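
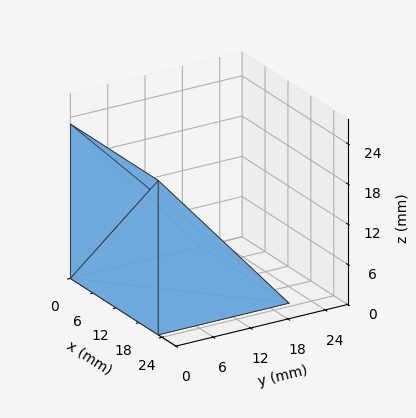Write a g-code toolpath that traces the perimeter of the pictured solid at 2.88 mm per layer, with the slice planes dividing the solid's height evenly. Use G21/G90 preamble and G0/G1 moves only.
Reading the render: the shape is a wedge (ramp): 23 × 21 mm base, rising to 23 mm along the y=0 edge and sloping linearly to z=0 at y=21 (dimensions read to the nearest mm from the axis ticks). For the g-code, the solid's height is divided into equal slices at the stated Δz and each level perimeter traced with G1 moves after a G0 lift.

; perimeter-only toolpath
G21 ; units = mm
G90 ; absolute positioning
G28 ; home
; layer 1
G0 Z2.88
G0 X0.00 Y0.00
G1 X23.00 Y0.00
G1 X23.00 Y18.38
G1 X0.00 Y18.38
G1 X0.00 Y0.00
; layer 2
G0 Z5.75
G0 X0.00 Y0.00
G1 X23.00 Y0.00
G1 X23.00 Y15.75
G1 X0.00 Y15.75
G1 X0.00 Y0.00
; layer 3
G0 Z8.62
G0 X0.00 Y0.00
G1 X23.00 Y0.00
G1 X23.00 Y13.12
G1 X0.00 Y13.12
G1 X0.00 Y0.00
; layer 4
G0 Z11.50
G0 X0.00 Y0.00
G1 X23.00 Y0.00
G1 X23.00 Y10.50
G1 X0.00 Y10.50
G1 X0.00 Y0.00
; layer 5
G0 Z14.38
G0 X0.00 Y0.00
G1 X23.00 Y0.00
G1 X23.00 Y7.88
G1 X0.00 Y7.88
G1 X0.00 Y0.00
; layer 6
G0 Z17.25
G0 X0.00 Y0.00
G1 X23.00 Y0.00
G1 X23.00 Y5.25
G1 X0.00 Y5.25
G1 X0.00 Y0.00
; layer 7
G0 Z20.12
G0 X0.00 Y0.00
G1 X23.00 Y0.00
G1 X23.00 Y2.62
G1 X0.00 Y2.62
G1 X0.00 Y0.00
M2 ; end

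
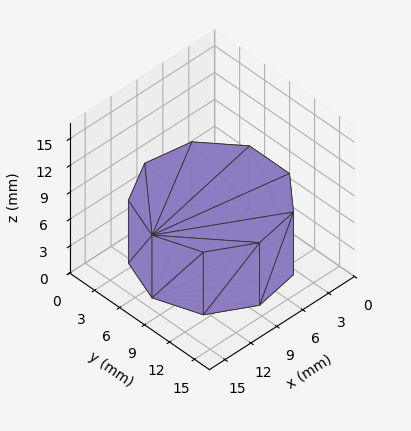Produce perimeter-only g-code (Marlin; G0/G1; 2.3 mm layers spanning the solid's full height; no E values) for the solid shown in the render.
Reading the render: the shape is a regular 9-sided prism (a cylinder approximated with 9 flat sides), circumscribed radius ≈ 7 mm, height ≈ 7 mm (dimensions read to the nearest mm from the axis ticks). For the g-code, the solid's height is divided into equal slices at the stated Δz and each level perimeter traced with G1 moves after a G0 lift.

; perimeter-only toolpath
G21 ; units = mm
G90 ; absolute positioning
G28 ; home
; layer 1
G0 Z2.3
G0 X14.0 Y7.0
G1 X12.4 Y11.5
G1 X8.2 Y13.9
G1 X3.5 Y13.1
G1 X0.4 Y9.4
G1 X0.4 Y4.6
G1 X3.5 Y0.9
G1 X8.2 Y0.1
G1 X12.4 Y2.5
G1 X14.0 Y7.0
; layer 2
G0 Z4.7
G0 X14.0 Y7.0
G1 X12.4 Y11.5
G1 X8.2 Y13.9
G1 X3.5 Y13.1
G1 X0.4 Y9.4
G1 X0.4 Y4.6
G1 X3.5 Y0.9
G1 X8.2 Y0.1
G1 X12.4 Y2.5
G1 X14.0 Y7.0
; layer 3
G0 Z7.0
G0 X14.0 Y7.0
G1 X12.4 Y11.5
G1 X8.2 Y13.9
G1 X3.5 Y13.1
G1 X0.4 Y9.4
G1 X0.4 Y4.6
G1 X3.5 Y0.9
G1 X8.2 Y0.1
G1 X12.4 Y2.5
G1 X14.0 Y7.0
M2 ; end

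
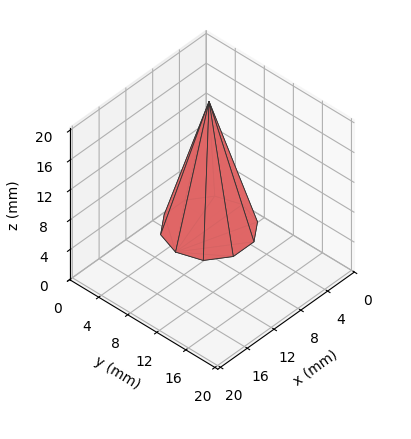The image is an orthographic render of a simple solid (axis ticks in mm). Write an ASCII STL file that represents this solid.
Reading the render: the shape is a regular 10-sided pyramid, base circumscribed radius ≈ 5 mm, apex at z ≈ 17 mm (dimensions read to the nearest mm from the axis ticks). For the STL, each face is triangulated and given an outward normal.

solid part
  facet normal 0.0000 0.0000 -1.0000
    outer loop
      vertex 6.545 9.755 0.000
      vertex 9.045 7.939 0.000
      vertex 10.000 5.000 0.000
    endloop
  endfacet
  facet normal 0.0000 0.0000 -1.0000
    outer loop
      vertex 3.455 9.755 0.000
      vertex 6.545 9.755 0.000
      vertex 10.000 5.000 0.000
    endloop
  endfacet
  facet normal 0.0000 0.0000 -1.0000
    outer loop
      vertex 0.955 7.939 0.000
      vertex 3.455 9.755 0.000
      vertex 10.000 5.000 0.000
    endloop
  endfacet
  facet normal 0.0000 0.0000 -1.0000
    outer loop
      vertex 0.000 5.000 0.000
      vertex 0.955 7.939 0.000
      vertex 10.000 5.000 0.000
    endloop
  endfacet
  facet normal 0.0000 0.0000 -1.0000
    outer loop
      vertex 0.955 2.061 0.000
      vertex 0.000 5.000 0.000
      vertex 10.000 5.000 0.000
    endloop
  endfacet
  facet normal 0.0000 0.0000 -1.0000
    outer loop
      vertex 3.455 0.245 0.000
      vertex 0.955 2.061 0.000
      vertex 10.000 5.000 0.000
    endloop
  endfacet
  facet normal 0.0000 0.0000 -1.0000
    outer loop
      vertex 6.545 0.245 0.000
      vertex 3.455 0.245 0.000
      vertex 10.000 5.000 0.000
    endloop
  endfacet
  facet normal 0.0000 0.0000 -1.0000
    outer loop
      vertex 9.045 2.061 0.000
      vertex 6.545 0.245 0.000
      vertex 10.000 5.000 0.000
    endloop
  endfacet
  facet normal 0.9159 0.2976 0.2694
    outer loop
      vertex 10.000 5.000 0.000
      vertex 9.045 7.939 0.000
      vertex 5.000 5.000 17.000
    endloop
  endfacet
  facet normal 0.5660 0.7792 0.2694
    outer loop
      vertex 9.045 7.939 0.000
      vertex 6.545 9.755 0.000
      vertex 5.000 5.000 17.000
    endloop
  endfacet
  facet normal 0.0000 0.9630 0.2694
    outer loop
      vertex 6.545 9.755 0.000
      vertex 3.455 9.755 0.000
      vertex 5.000 5.000 17.000
    endloop
  endfacet
  facet normal -0.5660 0.7792 0.2694
    outer loop
      vertex 3.455 9.755 0.000
      vertex 0.955 7.939 0.000
      vertex 5.000 5.000 17.000
    endloop
  endfacet
  facet normal -0.9159 0.2976 0.2694
    outer loop
      vertex 0.955 7.939 0.000
      vertex 0.000 5.000 0.000
      vertex 5.000 5.000 17.000
    endloop
  endfacet
  facet normal -0.9159 -0.2976 0.2694
    outer loop
      vertex 0.000 5.000 0.000
      vertex 0.955 2.061 0.000
      vertex 5.000 5.000 17.000
    endloop
  endfacet
  facet normal -0.5660 -0.7792 0.2694
    outer loop
      vertex 0.955 2.061 0.000
      vertex 3.455 0.245 0.000
      vertex 5.000 5.000 17.000
    endloop
  endfacet
  facet normal 0.0000 -0.9630 0.2694
    outer loop
      vertex 3.455 0.245 0.000
      vertex 6.545 0.245 0.000
      vertex 5.000 5.000 17.000
    endloop
  endfacet
  facet normal 0.5660 -0.7792 0.2694
    outer loop
      vertex 6.545 0.245 0.000
      vertex 9.045 2.061 0.000
      vertex 5.000 5.000 17.000
    endloop
  endfacet
  facet normal 0.9159 -0.2976 0.2694
    outer loop
      vertex 9.045 2.061 0.000
      vertex 10.000 5.000 0.000
      vertex 5.000 5.000 17.000
    endloop
  endfacet
endsolid part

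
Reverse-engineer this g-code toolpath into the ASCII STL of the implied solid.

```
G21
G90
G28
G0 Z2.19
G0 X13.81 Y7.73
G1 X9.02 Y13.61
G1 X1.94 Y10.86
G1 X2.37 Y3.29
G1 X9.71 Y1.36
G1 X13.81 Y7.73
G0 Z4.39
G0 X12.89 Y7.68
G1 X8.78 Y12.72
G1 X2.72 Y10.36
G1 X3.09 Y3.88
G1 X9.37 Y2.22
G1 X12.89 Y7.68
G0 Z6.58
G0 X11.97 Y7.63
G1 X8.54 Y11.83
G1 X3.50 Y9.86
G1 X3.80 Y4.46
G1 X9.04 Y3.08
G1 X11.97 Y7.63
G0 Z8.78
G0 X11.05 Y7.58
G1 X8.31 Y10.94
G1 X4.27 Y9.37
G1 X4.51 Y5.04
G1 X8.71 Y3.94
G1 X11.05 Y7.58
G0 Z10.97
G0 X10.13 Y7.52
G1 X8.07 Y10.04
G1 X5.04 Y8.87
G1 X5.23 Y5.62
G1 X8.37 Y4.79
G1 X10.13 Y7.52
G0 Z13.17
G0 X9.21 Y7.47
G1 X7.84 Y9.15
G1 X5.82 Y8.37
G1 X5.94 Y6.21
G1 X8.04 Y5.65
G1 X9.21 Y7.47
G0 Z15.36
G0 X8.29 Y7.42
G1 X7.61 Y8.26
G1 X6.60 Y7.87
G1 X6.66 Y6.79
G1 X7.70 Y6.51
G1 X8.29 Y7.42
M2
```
solid part
  facet normal 0.0000 0.0000 -1.0000
    outer loop
      vertex 1.17 11.36 0.00
      vertex 9.25 14.50 0.00
      vertex 14.73 7.78 0.00
    endloop
  endfacet
  facet normal 0.0000 0.0000 -1.0000
    outer loop
      vertex 1.66 2.71 0.00
      vertex 1.17 11.36 0.00
      vertex 14.73 7.78 0.00
    endloop
  endfacet
  facet normal 0.0000 0.0000 -1.0000
    outer loop
      vertex 10.04 0.50 0.00
      vertex 1.66 2.71 0.00
      vertex 14.73 7.78 0.00
    endloop
  endfacet
  facet normal 0.7338 0.5984 0.3215
    outer loop
      vertex 14.73 7.78 0.00
      vertex 9.25 14.50 0.00
      vertex 7.37 7.37 17.56
    endloop
  endfacet
  facet normal -0.3430 0.8826 0.3216
    outer loop
      vertex 9.25 14.50 0.00
      vertex 1.17 11.36 0.00
      vertex 7.37 7.37 17.56
    endloop
  endfacet
  facet normal -0.9454 -0.0536 0.3216
    outer loop
      vertex 1.17 11.36 0.00
      vertex 1.66 2.71 0.00
      vertex 7.37 7.37 17.56
    endloop
  endfacet
  facet normal -0.2415 -0.9156 0.3215
    outer loop
      vertex 1.66 2.71 0.00
      vertex 10.04 0.50 0.00
      vertex 7.37 7.37 17.56
    endloop
  endfacet
  facet normal 0.7960 -0.5128 0.3216
    outer loop
      vertex 10.04 0.50 0.00
      vertex 14.73 7.78 0.00
      vertex 7.37 7.37 17.56
    endloop
  endfacet
endsolid part

The G0 Z moves step by Δz≈2.19 mm. The G1 loops shrink linearly with z, so the solid tapers from its base footprint up to z≈17.6. Closing with a flat bottom cap and the tapered top and triangulating gives 8 facets — a regular 5-sided pyramid, base circumscribed radius ≈ 7.37 mm, apex at z ≈ 17.6 mm.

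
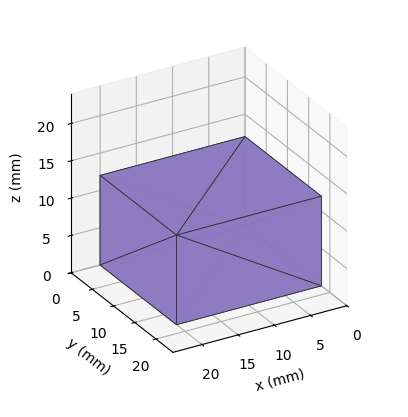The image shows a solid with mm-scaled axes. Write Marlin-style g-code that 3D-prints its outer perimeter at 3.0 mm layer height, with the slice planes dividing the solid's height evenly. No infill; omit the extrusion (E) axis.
Reading the render: the shape is a rectangular box, roughly 20 × 18 mm footprint and 12 mm tall (dimensions read to the nearest mm from the axis ticks). For the g-code, the solid's height is divided into equal slices at the stated Δz and each level perimeter traced with G1 moves after a G0 lift.

; perimeter-only toolpath
G21 ; units = mm
G90 ; absolute positioning
G28 ; home
; layer 1
G0 Z3.0
G0 X0.0 Y0.0
G1 X20.0 Y0.0
G1 X20.0 Y18.0
G1 X0.0 Y18.0
G1 X0.0 Y0.0
; layer 2
G0 Z6.0
G0 X0.0 Y0.0
G1 X20.0 Y0.0
G1 X20.0 Y18.0
G1 X0.0 Y18.0
G1 X0.0 Y0.0
; layer 3
G0 Z9.0
G0 X0.0 Y0.0
G1 X20.0 Y0.0
G1 X20.0 Y18.0
G1 X0.0 Y18.0
G1 X0.0 Y0.0
; layer 4
G0 Z12.0
G0 X0.0 Y0.0
G1 X20.0 Y0.0
G1 X20.0 Y18.0
G1 X0.0 Y18.0
G1 X0.0 Y0.0
M2 ; end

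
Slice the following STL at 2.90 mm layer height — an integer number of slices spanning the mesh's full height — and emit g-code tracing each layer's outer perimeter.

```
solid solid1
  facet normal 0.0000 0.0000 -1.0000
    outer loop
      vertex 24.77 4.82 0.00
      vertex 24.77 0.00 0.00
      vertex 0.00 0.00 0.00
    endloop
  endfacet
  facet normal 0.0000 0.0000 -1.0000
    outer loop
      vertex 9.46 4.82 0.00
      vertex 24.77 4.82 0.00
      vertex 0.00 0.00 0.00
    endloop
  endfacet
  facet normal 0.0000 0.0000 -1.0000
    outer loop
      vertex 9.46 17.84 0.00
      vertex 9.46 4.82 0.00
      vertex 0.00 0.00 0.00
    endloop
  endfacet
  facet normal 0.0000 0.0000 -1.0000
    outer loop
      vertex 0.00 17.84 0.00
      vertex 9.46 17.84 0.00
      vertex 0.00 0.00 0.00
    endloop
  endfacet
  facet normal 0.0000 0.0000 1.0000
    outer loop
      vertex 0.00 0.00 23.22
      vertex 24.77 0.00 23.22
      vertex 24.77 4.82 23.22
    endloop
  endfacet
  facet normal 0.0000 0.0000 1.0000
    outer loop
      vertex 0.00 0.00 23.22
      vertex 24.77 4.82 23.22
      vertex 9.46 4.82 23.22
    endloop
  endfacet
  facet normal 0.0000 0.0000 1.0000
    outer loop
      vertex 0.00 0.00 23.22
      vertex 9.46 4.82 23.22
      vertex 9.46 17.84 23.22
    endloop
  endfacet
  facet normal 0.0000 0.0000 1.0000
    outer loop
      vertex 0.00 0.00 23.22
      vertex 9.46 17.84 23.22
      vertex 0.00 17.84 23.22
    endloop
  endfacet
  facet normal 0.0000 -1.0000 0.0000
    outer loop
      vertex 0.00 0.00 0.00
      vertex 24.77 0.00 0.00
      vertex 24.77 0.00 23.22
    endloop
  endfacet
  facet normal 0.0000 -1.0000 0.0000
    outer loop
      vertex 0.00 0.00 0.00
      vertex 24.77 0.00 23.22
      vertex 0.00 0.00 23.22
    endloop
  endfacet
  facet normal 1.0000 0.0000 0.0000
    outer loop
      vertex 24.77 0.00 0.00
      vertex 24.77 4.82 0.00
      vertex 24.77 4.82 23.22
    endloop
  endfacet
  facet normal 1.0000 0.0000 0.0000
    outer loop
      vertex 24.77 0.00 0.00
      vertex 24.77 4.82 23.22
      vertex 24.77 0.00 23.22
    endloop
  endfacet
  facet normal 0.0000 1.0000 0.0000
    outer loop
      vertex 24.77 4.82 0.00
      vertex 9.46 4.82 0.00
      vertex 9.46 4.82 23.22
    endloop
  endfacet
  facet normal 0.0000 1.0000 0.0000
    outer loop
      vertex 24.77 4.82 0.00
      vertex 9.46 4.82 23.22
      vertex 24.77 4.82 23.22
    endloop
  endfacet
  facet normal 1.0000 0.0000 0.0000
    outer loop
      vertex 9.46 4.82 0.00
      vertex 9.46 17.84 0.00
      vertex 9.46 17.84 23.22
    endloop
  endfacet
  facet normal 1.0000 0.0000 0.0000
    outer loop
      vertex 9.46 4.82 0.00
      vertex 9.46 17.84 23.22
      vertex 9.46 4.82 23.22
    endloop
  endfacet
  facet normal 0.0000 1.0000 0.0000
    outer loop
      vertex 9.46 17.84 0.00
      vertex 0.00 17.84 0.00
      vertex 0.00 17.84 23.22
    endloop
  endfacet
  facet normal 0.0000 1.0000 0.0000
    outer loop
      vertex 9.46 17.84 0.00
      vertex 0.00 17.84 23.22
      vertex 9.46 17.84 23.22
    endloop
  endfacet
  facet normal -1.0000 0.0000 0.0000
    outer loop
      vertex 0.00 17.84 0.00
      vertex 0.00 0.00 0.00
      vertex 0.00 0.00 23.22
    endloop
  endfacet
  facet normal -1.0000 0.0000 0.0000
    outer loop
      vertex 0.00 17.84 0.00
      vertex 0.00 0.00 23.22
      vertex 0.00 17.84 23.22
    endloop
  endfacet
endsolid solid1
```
; perimeter-only toolpath
G21 ; units = mm
G90 ; absolute positioning
G28 ; home
; layer 1
G0 Z2.90
G0 X0.00 Y0.00
G1 X24.77 Y0.00
G1 X24.77 Y4.82
G1 X9.46 Y4.82
G1 X9.46 Y17.84
G1 X0.00 Y17.84
G1 X0.00 Y0.00
; layer 2
G0 Z5.80
G0 X0.00 Y0.00
G1 X24.77 Y0.00
G1 X24.77 Y4.82
G1 X9.46 Y4.82
G1 X9.46 Y17.84
G1 X0.00 Y17.84
G1 X0.00 Y0.00
; layer 3
G0 Z8.71
G0 X0.00 Y0.00
G1 X24.77 Y0.00
G1 X24.77 Y4.82
G1 X9.46 Y4.82
G1 X9.46 Y17.84
G1 X0.00 Y17.84
G1 X0.00 Y0.00
; layer 4
G0 Z11.61
G0 X0.00 Y0.00
G1 X24.77 Y0.00
G1 X24.77 Y4.82
G1 X9.46 Y4.82
G1 X9.46 Y17.84
G1 X0.00 Y17.84
G1 X0.00 Y0.00
; layer 5
G0 Z14.51
G0 X0.00 Y0.00
G1 X24.77 Y0.00
G1 X24.77 Y4.82
G1 X9.46 Y4.82
G1 X9.46 Y17.84
G1 X0.00 Y17.84
G1 X0.00 Y0.00
; layer 6
G0 Z17.41
G0 X0.00 Y0.00
G1 X24.77 Y0.00
G1 X24.77 Y4.82
G1 X9.46 Y4.82
G1 X9.46 Y17.84
G1 X0.00 Y17.84
G1 X0.00 Y0.00
; layer 7
G0 Z20.32
G0 X0.00 Y0.00
G1 X24.77 Y0.00
G1 X24.77 Y4.82
G1 X9.46 Y4.82
G1 X9.46 Y17.84
G1 X0.00 Y17.84
G1 X0.00 Y0.00
; layer 8
G0 Z23.22
G0 X0.00 Y0.00
G1 X24.77 Y0.00
G1 X24.77 Y4.82
G1 X9.46 Y4.82
G1 X9.46 Y17.84
G1 X0.00 Y17.84
G1 X0.00 Y0.00
M2 ; end

The solid is an L-shaped prism: outer 24.8 × 17.8 mm, arm thicknesses ≈ 4.82 mm (horizontal) and 9.46 mm (vertical), extruded 23.2 mm in z. Slicing at Δz = 2.90 mm — 8 equal slices spanning the solid's height, so layer i sits at z = i·h/8 — gives 8 non-empty perimeters. Each is a 6-segment closed polygon; G0 lifts to the layer z and rapids to the start vertex, then G1 traces the edges.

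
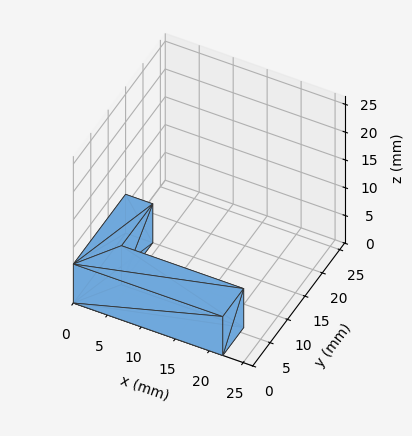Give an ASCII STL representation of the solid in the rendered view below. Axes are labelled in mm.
Reading the render: the shape is an L-shaped prism: outer 22 × 15 mm, arm thicknesses ≈ 6 mm (horizontal) and 4 mm (vertical), extruded 7 mm in z (dimensions read to the nearest mm from the axis ticks). For the STL, each face is triangulated and given an outward normal.

solid part
  facet normal 0.0000 0.0000 -1.0000
    outer loop
      vertex 22.0 6.0 0.0
      vertex 22.0 0.0 0.0
      vertex 0.0 0.0 0.0
    endloop
  endfacet
  facet normal 0.0000 0.0000 -1.0000
    outer loop
      vertex 4.0 6.0 0.0
      vertex 22.0 6.0 0.0
      vertex 0.0 0.0 0.0
    endloop
  endfacet
  facet normal 0.0000 0.0000 -1.0000
    outer loop
      vertex 4.0 15.0 0.0
      vertex 4.0 6.0 0.0
      vertex 0.0 0.0 0.0
    endloop
  endfacet
  facet normal 0.0000 0.0000 -1.0000
    outer loop
      vertex 0.0 15.0 0.0
      vertex 4.0 15.0 0.0
      vertex 0.0 0.0 0.0
    endloop
  endfacet
  facet normal 0.0000 0.0000 1.0000
    outer loop
      vertex 0.0 0.0 7.0
      vertex 22.0 0.0 7.0
      vertex 22.0 6.0 7.0
    endloop
  endfacet
  facet normal 0.0000 0.0000 1.0000
    outer loop
      vertex 0.0 0.0 7.0
      vertex 22.0 6.0 7.0
      vertex 4.0 6.0 7.0
    endloop
  endfacet
  facet normal 0.0000 0.0000 1.0000
    outer loop
      vertex 0.0 0.0 7.0
      vertex 4.0 6.0 7.0
      vertex 4.0 15.0 7.0
    endloop
  endfacet
  facet normal 0.0000 0.0000 1.0000
    outer loop
      vertex 0.0 0.0 7.0
      vertex 4.0 15.0 7.0
      vertex 0.0 15.0 7.0
    endloop
  endfacet
  facet normal 0.0000 -1.0000 0.0000
    outer loop
      vertex 0.0 0.0 0.0
      vertex 22.0 0.0 0.0
      vertex 22.0 0.0 7.0
    endloop
  endfacet
  facet normal 0.0000 -1.0000 0.0000
    outer loop
      vertex 0.0 0.0 0.0
      vertex 22.0 0.0 7.0
      vertex 0.0 0.0 7.0
    endloop
  endfacet
  facet normal 1.0000 0.0000 0.0000
    outer loop
      vertex 22.0 0.0 0.0
      vertex 22.0 6.0 0.0
      vertex 22.0 6.0 7.0
    endloop
  endfacet
  facet normal 1.0000 0.0000 0.0000
    outer loop
      vertex 22.0 0.0 0.0
      vertex 22.0 6.0 7.0
      vertex 22.0 0.0 7.0
    endloop
  endfacet
  facet normal 0.0000 1.0000 0.0000
    outer loop
      vertex 22.0 6.0 0.0
      vertex 4.0 6.0 0.0
      vertex 4.0 6.0 7.0
    endloop
  endfacet
  facet normal 0.0000 1.0000 0.0000
    outer loop
      vertex 22.0 6.0 0.0
      vertex 4.0 6.0 7.0
      vertex 22.0 6.0 7.0
    endloop
  endfacet
  facet normal 1.0000 0.0000 0.0000
    outer loop
      vertex 4.0 6.0 0.0
      vertex 4.0 15.0 0.0
      vertex 4.0 15.0 7.0
    endloop
  endfacet
  facet normal 1.0000 0.0000 0.0000
    outer loop
      vertex 4.0 6.0 0.0
      vertex 4.0 15.0 7.0
      vertex 4.0 6.0 7.0
    endloop
  endfacet
  facet normal 0.0000 1.0000 0.0000
    outer loop
      vertex 4.0 15.0 0.0
      vertex 0.0 15.0 0.0
      vertex 0.0 15.0 7.0
    endloop
  endfacet
  facet normal 0.0000 1.0000 0.0000
    outer loop
      vertex 4.0 15.0 0.0
      vertex 0.0 15.0 7.0
      vertex 4.0 15.0 7.0
    endloop
  endfacet
  facet normal -1.0000 0.0000 0.0000
    outer loop
      vertex 0.0 15.0 0.0
      vertex 0.0 0.0 0.0
      vertex 0.0 0.0 7.0
    endloop
  endfacet
  facet normal -1.0000 0.0000 0.0000
    outer loop
      vertex 0.0 15.0 0.0
      vertex 0.0 0.0 7.0
      vertex 0.0 15.0 7.0
    endloop
  endfacet
endsolid part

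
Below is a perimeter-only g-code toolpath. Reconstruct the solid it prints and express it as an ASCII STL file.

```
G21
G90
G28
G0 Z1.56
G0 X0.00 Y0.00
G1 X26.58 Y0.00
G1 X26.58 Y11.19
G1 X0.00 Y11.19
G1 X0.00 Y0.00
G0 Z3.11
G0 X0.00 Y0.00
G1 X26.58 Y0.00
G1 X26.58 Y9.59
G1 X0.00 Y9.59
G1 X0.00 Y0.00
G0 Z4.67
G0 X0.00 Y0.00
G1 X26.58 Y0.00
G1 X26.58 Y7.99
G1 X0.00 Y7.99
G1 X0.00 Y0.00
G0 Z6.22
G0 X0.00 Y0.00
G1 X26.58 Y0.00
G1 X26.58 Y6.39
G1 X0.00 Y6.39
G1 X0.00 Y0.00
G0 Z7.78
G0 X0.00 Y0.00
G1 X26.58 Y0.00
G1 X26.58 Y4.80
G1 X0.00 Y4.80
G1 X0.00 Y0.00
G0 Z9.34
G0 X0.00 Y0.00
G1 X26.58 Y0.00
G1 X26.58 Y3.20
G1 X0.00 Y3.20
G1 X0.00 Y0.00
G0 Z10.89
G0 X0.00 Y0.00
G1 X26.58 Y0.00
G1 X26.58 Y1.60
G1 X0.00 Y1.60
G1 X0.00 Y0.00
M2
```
solid part
  facet normal 0.0000 0.0000 -1.0000
    outer loop
      vertex 26.58 12.79 0.00
      vertex 26.58 0.00 0.00
      vertex 0.00 0.00 0.00
    endloop
  endfacet
  facet normal 0.0000 0.0000 -1.0000
    outer loop
      vertex 0.00 12.79 0.00
      vertex 26.58 12.79 0.00
      vertex 0.00 0.00 0.00
    endloop
  endfacet
  facet normal 0.0000 -1.0000 0.0000
    outer loop
      vertex 0.00 0.00 0.00
      vertex 26.58 0.00 0.00
      vertex 26.58 0.00 12.45
    endloop
  endfacet
  facet normal 0.0000 -1.0000 0.0000
    outer loop
      vertex 0.00 0.00 0.00
      vertex 26.58 0.00 12.45
      vertex 0.00 0.00 12.45
    endloop
  endfacet
  facet normal 0.0000 0.6975 0.7166
    outer loop
      vertex 0.00 0.00 12.45
      vertex 26.58 0.00 12.45
      vertex 26.58 12.79 0.00
    endloop
  endfacet
  facet normal 0.0000 0.6975 0.7166
    outer loop
      vertex 0.00 0.00 12.45
      vertex 26.58 12.79 0.00
      vertex 0.00 12.79 0.00
    endloop
  endfacet
  facet normal -1.0000 0.0000 0.0000
    outer loop
      vertex 0.00 0.00 12.45
      vertex 0.00 12.79 0.00
      vertex 0.00 0.00 0.00
    endloop
  endfacet
  facet normal 1.0000 0.0000 0.0000
    outer loop
      vertex 26.58 0.00 0.00
      vertex 26.58 12.79 0.00
      vertex 26.58 0.00 12.45
    endloop
  endfacet
endsolid part

The G0 Z moves step by Δz≈1.56 mm. The G1 loops shrink linearly with z, so the solid tapers from its base footprint up to z≈12.4. Closing with a flat bottom cap and the tapered top and triangulating gives 8 facets — a wedge (ramp): 26.6 × 12.8 mm base, rising to 12.4 mm along the y=0 edge and sloping linearly to z=0 at y=12.8.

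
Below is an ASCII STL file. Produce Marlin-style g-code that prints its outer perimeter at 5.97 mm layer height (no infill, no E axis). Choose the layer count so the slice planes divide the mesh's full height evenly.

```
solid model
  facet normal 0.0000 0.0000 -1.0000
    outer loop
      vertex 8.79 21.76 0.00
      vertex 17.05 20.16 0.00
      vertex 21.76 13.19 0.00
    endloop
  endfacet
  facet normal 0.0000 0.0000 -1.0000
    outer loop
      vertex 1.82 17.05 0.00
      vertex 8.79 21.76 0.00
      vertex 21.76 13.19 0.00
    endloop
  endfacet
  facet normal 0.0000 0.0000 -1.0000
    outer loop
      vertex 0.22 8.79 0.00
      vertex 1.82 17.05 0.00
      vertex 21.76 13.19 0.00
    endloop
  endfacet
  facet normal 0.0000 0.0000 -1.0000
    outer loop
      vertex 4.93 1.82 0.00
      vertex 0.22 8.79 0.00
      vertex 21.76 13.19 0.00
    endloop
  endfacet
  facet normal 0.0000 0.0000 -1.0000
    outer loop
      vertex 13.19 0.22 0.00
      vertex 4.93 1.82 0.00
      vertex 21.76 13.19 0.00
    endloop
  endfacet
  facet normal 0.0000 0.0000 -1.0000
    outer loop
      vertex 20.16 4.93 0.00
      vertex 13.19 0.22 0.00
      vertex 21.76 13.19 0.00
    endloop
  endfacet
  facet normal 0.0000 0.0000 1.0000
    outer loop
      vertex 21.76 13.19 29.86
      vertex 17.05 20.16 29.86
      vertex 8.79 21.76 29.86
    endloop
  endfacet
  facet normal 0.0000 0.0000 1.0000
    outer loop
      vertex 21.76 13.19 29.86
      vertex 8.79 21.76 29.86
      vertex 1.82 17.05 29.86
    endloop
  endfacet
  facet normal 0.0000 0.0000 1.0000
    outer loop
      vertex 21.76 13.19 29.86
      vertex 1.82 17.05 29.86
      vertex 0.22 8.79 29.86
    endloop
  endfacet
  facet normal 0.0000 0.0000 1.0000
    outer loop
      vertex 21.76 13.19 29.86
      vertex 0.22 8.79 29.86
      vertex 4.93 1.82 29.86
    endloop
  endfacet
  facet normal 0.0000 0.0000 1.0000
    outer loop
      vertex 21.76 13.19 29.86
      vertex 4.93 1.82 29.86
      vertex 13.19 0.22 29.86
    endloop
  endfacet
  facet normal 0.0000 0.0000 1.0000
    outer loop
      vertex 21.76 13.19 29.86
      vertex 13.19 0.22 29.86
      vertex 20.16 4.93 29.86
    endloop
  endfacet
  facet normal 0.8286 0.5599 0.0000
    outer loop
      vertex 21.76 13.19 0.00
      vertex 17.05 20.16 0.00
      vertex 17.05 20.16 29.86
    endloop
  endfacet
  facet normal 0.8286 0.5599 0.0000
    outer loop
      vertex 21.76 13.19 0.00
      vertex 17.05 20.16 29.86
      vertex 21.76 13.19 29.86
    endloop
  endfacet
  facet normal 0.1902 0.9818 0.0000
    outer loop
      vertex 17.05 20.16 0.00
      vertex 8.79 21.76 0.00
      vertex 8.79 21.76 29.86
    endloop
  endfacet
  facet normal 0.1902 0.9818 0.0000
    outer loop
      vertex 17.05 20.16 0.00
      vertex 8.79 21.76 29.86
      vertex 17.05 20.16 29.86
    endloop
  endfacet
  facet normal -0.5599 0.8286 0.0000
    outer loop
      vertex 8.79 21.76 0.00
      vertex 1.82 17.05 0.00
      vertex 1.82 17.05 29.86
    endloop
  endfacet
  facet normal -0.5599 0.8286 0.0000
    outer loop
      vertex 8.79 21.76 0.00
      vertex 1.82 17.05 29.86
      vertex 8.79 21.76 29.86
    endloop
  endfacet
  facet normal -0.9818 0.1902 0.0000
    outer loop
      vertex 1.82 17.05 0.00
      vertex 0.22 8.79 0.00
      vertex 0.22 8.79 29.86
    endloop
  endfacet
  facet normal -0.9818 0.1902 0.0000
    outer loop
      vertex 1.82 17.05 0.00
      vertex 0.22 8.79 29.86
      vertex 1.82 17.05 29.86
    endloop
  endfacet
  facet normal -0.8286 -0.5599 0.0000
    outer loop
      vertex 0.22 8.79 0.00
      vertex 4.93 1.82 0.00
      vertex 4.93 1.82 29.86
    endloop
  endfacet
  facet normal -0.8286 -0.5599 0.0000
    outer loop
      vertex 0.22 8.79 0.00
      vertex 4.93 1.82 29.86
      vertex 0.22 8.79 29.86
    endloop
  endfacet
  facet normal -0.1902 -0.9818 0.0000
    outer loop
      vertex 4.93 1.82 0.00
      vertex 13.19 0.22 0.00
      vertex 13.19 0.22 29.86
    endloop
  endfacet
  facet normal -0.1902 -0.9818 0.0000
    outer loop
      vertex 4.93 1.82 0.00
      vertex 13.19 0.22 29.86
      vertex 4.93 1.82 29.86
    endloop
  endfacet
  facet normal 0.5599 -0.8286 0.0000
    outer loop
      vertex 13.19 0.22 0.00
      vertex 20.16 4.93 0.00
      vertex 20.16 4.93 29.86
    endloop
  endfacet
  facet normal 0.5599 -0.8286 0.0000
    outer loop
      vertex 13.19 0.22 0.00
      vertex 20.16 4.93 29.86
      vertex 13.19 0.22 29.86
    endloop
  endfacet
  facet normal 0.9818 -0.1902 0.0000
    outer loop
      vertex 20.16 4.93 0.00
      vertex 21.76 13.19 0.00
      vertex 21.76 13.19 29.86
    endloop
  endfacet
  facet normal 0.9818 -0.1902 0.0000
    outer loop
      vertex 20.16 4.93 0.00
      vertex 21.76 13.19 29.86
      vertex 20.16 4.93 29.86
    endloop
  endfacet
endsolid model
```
; perimeter-only toolpath
G21 ; units = mm
G90 ; absolute positioning
G28 ; home
; layer 1
G0 Z5.97
G0 X21.76 Y13.19
G1 X17.05 Y20.16
G1 X8.79 Y21.76
G1 X1.82 Y17.05
G1 X0.22 Y8.79
G1 X4.93 Y1.82
G1 X13.19 Y0.22
G1 X20.16 Y4.93
G1 X21.76 Y13.19
; layer 2
G0 Z11.94
G0 X21.76 Y13.19
G1 X17.05 Y20.16
G1 X8.79 Y21.76
G1 X1.82 Y17.05
G1 X0.22 Y8.79
G1 X4.93 Y1.82
G1 X13.19 Y0.22
G1 X20.16 Y4.93
G1 X21.76 Y13.19
; layer 3
G0 Z17.92
G0 X21.76 Y13.19
G1 X17.05 Y20.16
G1 X8.79 Y21.76
G1 X1.82 Y17.05
G1 X0.22 Y8.79
G1 X4.93 Y1.82
G1 X13.19 Y0.22
G1 X20.16 Y4.93
G1 X21.76 Y13.19
; layer 4
G0 Z23.89
G0 X21.76 Y13.19
G1 X17.05 Y20.16
G1 X8.79 Y21.76
G1 X1.82 Y17.05
G1 X0.22 Y8.79
G1 X4.93 Y1.82
G1 X13.19 Y0.22
G1 X20.16 Y4.93
G1 X21.76 Y13.19
; layer 5
G0 Z29.86
G0 X21.76 Y13.19
G1 X17.05 Y20.16
G1 X8.79 Y21.76
G1 X1.82 Y17.05
G1 X0.22 Y8.79
G1 X4.93 Y1.82
G1 X13.19 Y0.22
G1 X20.16 Y4.93
G1 X21.76 Y13.19
M2 ; end

The solid is a regular 8-sided prism (a cylinder approximated with 8 flat sides), circumscribed radius ≈ 11 mm, height ≈ 29.9 mm. Slicing at Δz = 5.97 mm — 5 equal slices spanning the solid's height, so layer i sits at z = i·h/5 — gives 5 non-empty perimeters. Each is a 8-segment closed polygon; G0 lifts to the layer z and rapids to the start vertex, then G1 traces the edges.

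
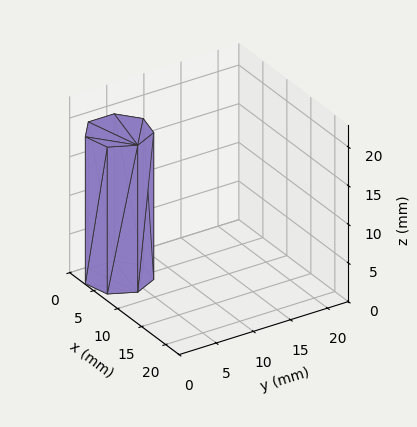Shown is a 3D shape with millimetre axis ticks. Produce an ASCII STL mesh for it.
Reading the render: the shape is a regular 7-sided prism (a cylinder approximated with 7 flat sides), circumscribed radius ≈ 4 mm, height ≈ 19 mm (dimensions read to the nearest mm from the axis ticks). For the STL, each face is triangulated and given an outward normal.

solid part
  facet normal 0.0000 0.0000 -1.0000
    outer loop
      vertex 3.11 7.90 0.00
      vertex 6.49 7.13 0.00
      vertex 8.00 4.00 0.00
    endloop
  endfacet
  facet normal 0.0000 0.0000 -1.0000
    outer loop
      vertex 0.40 5.74 0.00
      vertex 3.11 7.90 0.00
      vertex 8.00 4.00 0.00
    endloop
  endfacet
  facet normal 0.0000 0.0000 -1.0000
    outer loop
      vertex 0.40 2.26 0.00
      vertex 0.40 5.74 0.00
      vertex 8.00 4.00 0.00
    endloop
  endfacet
  facet normal 0.0000 0.0000 -1.0000
    outer loop
      vertex 3.11 0.10 0.00
      vertex 0.40 2.26 0.00
      vertex 8.00 4.00 0.00
    endloop
  endfacet
  facet normal 0.0000 0.0000 -1.0000
    outer loop
      vertex 6.49 0.87 0.00
      vertex 3.11 0.10 0.00
      vertex 8.00 4.00 0.00
    endloop
  endfacet
  facet normal 0.0000 0.0000 1.0000
    outer loop
      vertex 8.00 4.00 19.00
      vertex 6.49 7.13 19.00
      vertex 3.11 7.90 19.00
    endloop
  endfacet
  facet normal 0.0000 0.0000 1.0000
    outer loop
      vertex 8.00 4.00 19.00
      vertex 3.11 7.90 19.00
      vertex 0.40 5.74 19.00
    endloop
  endfacet
  facet normal 0.0000 0.0000 1.0000
    outer loop
      vertex 8.00 4.00 19.00
      vertex 0.40 5.74 19.00
      vertex 0.40 2.26 19.00
    endloop
  endfacet
  facet normal 0.0000 0.0000 1.0000
    outer loop
      vertex 8.00 4.00 19.00
      vertex 0.40 2.26 19.00
      vertex 3.11 0.10 19.00
    endloop
  endfacet
  facet normal 0.0000 0.0000 1.0000
    outer loop
      vertex 8.00 4.00 19.00
      vertex 3.11 0.10 19.00
      vertex 6.49 0.87 19.00
    endloop
  endfacet
  facet normal 0.9007 0.4345 0.0000
    outer loop
      vertex 8.00 4.00 0.00
      vertex 6.49 7.13 0.00
      vertex 6.49 7.13 19.00
    endloop
  endfacet
  facet normal 0.9007 0.4345 0.0000
    outer loop
      vertex 8.00 4.00 0.00
      vertex 6.49 7.13 19.00
      vertex 8.00 4.00 19.00
    endloop
  endfacet
  facet normal 0.2221 0.9750 0.0000
    outer loop
      vertex 6.49 7.13 0.00
      vertex 3.11 7.90 0.00
      vertex 3.11 7.90 19.00
    endloop
  endfacet
  facet normal 0.2221 0.9750 0.0000
    outer loop
      vertex 6.49 7.13 0.00
      vertex 3.11 7.90 19.00
      vertex 6.49 7.13 19.00
    endloop
  endfacet
  facet normal -0.6233 0.7820 0.0000
    outer loop
      vertex 3.11 7.90 0.00
      vertex 0.40 5.74 0.00
      vertex 0.40 5.74 19.00
    endloop
  endfacet
  facet normal -0.6233 0.7820 0.0000
    outer loop
      vertex 3.11 7.90 0.00
      vertex 0.40 5.74 19.00
      vertex 3.11 7.90 19.00
    endloop
  endfacet
  facet normal -1.0000 0.0000 0.0000
    outer loop
      vertex 0.40 5.74 0.00
      vertex 0.40 2.26 0.00
      vertex 0.40 2.26 19.00
    endloop
  endfacet
  facet normal -1.0000 0.0000 0.0000
    outer loop
      vertex 0.40 5.74 0.00
      vertex 0.40 2.26 19.00
      vertex 0.40 5.74 19.00
    endloop
  endfacet
  facet normal -0.6233 -0.7820 0.0000
    outer loop
      vertex 0.40 2.26 0.00
      vertex 3.11 0.10 0.00
      vertex 3.11 0.10 19.00
    endloop
  endfacet
  facet normal -0.6233 -0.7820 0.0000
    outer loop
      vertex 0.40 2.26 0.00
      vertex 3.11 0.10 19.00
      vertex 0.40 2.26 19.00
    endloop
  endfacet
  facet normal 0.2221 -0.9750 0.0000
    outer loop
      vertex 3.11 0.10 0.00
      vertex 6.49 0.87 0.00
      vertex 6.49 0.87 19.00
    endloop
  endfacet
  facet normal 0.2221 -0.9750 0.0000
    outer loop
      vertex 3.11 0.10 0.00
      vertex 6.49 0.87 19.00
      vertex 3.11 0.10 19.00
    endloop
  endfacet
  facet normal 0.9007 -0.4345 0.0000
    outer loop
      vertex 6.49 0.87 0.00
      vertex 8.00 4.00 0.00
      vertex 8.00 4.00 19.00
    endloop
  endfacet
  facet normal 0.9007 -0.4345 0.0000
    outer loop
      vertex 6.49 0.87 0.00
      vertex 8.00 4.00 19.00
      vertex 6.49 0.87 19.00
    endloop
  endfacet
endsolid part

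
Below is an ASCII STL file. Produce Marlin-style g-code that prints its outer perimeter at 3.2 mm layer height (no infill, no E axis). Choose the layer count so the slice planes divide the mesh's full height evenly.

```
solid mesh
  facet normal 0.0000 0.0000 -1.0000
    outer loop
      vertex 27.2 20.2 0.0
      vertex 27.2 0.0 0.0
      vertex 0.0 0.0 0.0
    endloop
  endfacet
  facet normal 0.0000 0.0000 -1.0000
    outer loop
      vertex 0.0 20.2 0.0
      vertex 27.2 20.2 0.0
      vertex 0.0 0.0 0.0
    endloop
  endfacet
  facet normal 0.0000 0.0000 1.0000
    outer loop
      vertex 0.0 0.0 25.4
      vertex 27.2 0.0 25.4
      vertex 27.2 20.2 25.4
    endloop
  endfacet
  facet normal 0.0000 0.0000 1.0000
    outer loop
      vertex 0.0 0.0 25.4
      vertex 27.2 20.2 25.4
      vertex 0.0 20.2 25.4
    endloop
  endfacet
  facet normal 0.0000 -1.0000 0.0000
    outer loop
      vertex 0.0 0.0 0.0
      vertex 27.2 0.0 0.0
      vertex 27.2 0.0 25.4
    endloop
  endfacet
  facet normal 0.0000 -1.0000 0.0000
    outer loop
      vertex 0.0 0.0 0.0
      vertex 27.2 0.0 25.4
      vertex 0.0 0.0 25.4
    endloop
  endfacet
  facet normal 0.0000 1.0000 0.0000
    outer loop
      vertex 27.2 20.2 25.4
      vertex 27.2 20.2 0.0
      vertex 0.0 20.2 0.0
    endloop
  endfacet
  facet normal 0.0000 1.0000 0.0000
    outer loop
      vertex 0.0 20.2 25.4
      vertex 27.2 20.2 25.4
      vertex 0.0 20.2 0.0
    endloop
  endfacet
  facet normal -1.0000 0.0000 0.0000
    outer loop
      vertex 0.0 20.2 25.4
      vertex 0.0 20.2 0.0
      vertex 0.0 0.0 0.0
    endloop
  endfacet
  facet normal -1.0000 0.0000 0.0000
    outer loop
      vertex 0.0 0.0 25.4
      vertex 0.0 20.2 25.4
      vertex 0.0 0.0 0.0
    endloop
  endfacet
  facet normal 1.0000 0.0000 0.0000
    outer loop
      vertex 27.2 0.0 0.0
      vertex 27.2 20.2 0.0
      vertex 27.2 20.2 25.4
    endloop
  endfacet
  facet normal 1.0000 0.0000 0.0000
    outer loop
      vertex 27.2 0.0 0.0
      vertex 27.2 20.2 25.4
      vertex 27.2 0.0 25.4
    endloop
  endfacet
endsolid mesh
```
; perimeter-only toolpath
G21 ; units = mm
G90 ; absolute positioning
G28 ; home
; layer 1
G0 Z3.2
G0 X0.0 Y0.0
G1 X27.2 Y0.0
G1 X27.2 Y20.2
G1 X0.0 Y20.2
G1 X0.0 Y0.0
; layer 2
G0 Z6.3
G0 X0.0 Y0.0
G1 X27.2 Y0.0
G1 X27.2 Y20.2
G1 X0.0 Y20.2
G1 X0.0 Y0.0
; layer 3
G0 Z9.5
G0 X0.0 Y0.0
G1 X27.2 Y0.0
G1 X27.2 Y20.2
G1 X0.0 Y20.2
G1 X0.0 Y0.0
; layer 4
G0 Z12.7
G0 X0.0 Y0.0
G1 X27.2 Y0.0
G1 X27.2 Y20.2
G1 X0.0 Y20.2
G1 X0.0 Y0.0
; layer 5
G0 Z15.9
G0 X0.0 Y0.0
G1 X27.2 Y0.0
G1 X27.2 Y20.2
G1 X0.0 Y20.2
G1 X0.0 Y0.0
; layer 6
G0 Z19.0
G0 X0.0 Y0.0
G1 X27.2 Y0.0
G1 X27.2 Y20.2
G1 X0.0 Y20.2
G1 X0.0 Y0.0
; layer 7
G0 Z22.2
G0 X0.0 Y0.0
G1 X27.2 Y0.0
G1 X27.2 Y20.2
G1 X0.0 Y20.2
G1 X0.0 Y0.0
; layer 8
G0 Z25.4
G0 X0.0 Y0.0
G1 X27.2 Y0.0
G1 X27.2 Y20.2
G1 X0.0 Y20.2
G1 X0.0 Y0.0
M2 ; end

The solid is a rectangular box, roughly 27.2 × 20.2 mm footprint and 25.4 mm tall. Slicing at Δz = 3.2 mm — 8 equal slices spanning the solid's height, so layer i sits at z = i·h/8 — gives 8 non-empty perimeters. Each is a 4-segment closed polygon; G0 lifts to the layer z and rapids to the start vertex, then G1 traces the edges.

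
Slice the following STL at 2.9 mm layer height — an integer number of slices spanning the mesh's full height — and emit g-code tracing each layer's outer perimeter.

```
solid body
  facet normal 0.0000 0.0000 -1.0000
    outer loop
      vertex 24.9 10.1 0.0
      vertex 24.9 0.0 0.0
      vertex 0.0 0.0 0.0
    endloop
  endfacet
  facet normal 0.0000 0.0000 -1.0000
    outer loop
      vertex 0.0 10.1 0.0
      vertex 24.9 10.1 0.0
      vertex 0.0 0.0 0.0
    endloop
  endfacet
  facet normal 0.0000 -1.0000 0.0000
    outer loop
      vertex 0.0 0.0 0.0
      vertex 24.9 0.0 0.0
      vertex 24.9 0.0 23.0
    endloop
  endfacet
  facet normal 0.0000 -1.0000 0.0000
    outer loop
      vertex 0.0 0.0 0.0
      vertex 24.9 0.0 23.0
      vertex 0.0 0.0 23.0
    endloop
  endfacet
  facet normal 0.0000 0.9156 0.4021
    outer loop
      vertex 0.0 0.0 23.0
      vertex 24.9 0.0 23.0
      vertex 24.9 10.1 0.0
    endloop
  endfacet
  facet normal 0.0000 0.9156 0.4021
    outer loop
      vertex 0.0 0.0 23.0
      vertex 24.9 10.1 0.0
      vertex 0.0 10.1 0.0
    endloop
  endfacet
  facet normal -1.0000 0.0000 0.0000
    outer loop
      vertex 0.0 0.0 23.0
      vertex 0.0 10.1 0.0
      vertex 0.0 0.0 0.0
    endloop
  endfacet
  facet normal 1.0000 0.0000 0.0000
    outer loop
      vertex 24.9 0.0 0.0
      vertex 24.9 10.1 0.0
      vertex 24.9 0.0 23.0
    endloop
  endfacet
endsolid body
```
; perimeter-only toolpath
G21 ; units = mm
G90 ; absolute positioning
G28 ; home
; layer 1
G0 Z2.9
G0 X0.0 Y0.0
G1 X24.9 Y0.0
G1 X24.9 Y8.8
G1 X0.0 Y8.8
G1 X0.0 Y0.0
; layer 2
G0 Z5.8
G0 X0.0 Y0.0
G1 X24.9 Y0.0
G1 X24.9 Y7.6
G1 X0.0 Y7.6
G1 X0.0 Y0.0
; layer 3
G0 Z8.6
G0 X0.0 Y0.0
G1 X24.9 Y0.0
G1 X24.9 Y6.3
G1 X0.0 Y6.3
G1 X0.0 Y0.0
; layer 4
G0 Z11.5
G0 X0.0 Y0.0
G1 X24.9 Y0.0
G1 X24.9 Y5.0
G1 X0.0 Y5.0
G1 X0.0 Y0.0
; layer 5
G0 Z14.4
G0 X0.0 Y0.0
G1 X24.9 Y0.0
G1 X24.9 Y3.8
G1 X0.0 Y3.8
G1 X0.0 Y0.0
; layer 6
G0 Z17.2
G0 X0.0 Y0.0
G1 X24.9 Y0.0
G1 X24.9 Y2.5
G1 X0.0 Y2.5
G1 X0.0 Y0.0
; layer 7
G0 Z20.1
G0 X0.0 Y0.0
G1 X24.9 Y0.0
G1 X24.9 Y1.3
G1 X0.0 Y1.3
G1 X0.0 Y0.0
M2 ; end

The solid is a wedge (ramp): 24.9 × 10.1 mm base, rising to 23 mm along the y=0 edge and sloping linearly to z=0 at y=10.1. Slicing at Δz = 2.9 mm — 8 equal slices spanning the solid's height, so layer i sits at z = i·h/8 — gives 7 non-empty perimeters. Each is a 4-segment closed polygon; G0 lifts to the layer z and rapids to the start vertex, then G1 traces the edges. The cross-section shrinks linearly with z (the slice at the apex is degenerate and omitted).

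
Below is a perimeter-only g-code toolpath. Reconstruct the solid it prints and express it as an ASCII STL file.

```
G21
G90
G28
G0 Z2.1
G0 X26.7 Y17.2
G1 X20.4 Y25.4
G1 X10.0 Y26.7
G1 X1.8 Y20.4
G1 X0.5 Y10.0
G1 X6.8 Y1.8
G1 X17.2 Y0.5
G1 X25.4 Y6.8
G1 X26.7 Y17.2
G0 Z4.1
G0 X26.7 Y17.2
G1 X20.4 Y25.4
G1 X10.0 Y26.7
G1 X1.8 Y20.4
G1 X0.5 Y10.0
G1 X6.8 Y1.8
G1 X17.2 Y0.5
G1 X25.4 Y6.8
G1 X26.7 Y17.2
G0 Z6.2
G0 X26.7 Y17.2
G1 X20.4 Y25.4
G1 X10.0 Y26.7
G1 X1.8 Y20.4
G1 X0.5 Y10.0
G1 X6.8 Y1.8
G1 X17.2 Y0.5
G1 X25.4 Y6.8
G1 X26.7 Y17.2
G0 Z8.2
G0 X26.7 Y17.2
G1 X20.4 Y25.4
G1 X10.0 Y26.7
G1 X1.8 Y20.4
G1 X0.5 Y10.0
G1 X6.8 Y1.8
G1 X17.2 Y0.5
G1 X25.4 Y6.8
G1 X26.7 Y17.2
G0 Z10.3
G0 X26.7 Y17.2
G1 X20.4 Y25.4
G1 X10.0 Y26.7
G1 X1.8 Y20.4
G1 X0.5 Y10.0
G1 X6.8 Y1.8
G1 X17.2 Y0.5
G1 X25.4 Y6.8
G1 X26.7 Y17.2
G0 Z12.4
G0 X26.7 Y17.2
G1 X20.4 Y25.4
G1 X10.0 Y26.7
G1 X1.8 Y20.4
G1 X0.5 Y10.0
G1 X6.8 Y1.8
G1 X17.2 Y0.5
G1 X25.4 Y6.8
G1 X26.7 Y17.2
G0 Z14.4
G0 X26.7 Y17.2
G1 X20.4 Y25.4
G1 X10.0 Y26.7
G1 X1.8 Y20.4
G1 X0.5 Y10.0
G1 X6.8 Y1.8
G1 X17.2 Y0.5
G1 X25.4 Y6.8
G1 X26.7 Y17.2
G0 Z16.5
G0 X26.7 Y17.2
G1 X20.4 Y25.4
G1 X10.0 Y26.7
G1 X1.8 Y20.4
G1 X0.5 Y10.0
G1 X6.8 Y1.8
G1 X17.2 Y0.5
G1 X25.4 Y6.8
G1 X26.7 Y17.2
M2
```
solid part
  facet normal 0.0000 0.0000 -1.0000
    outer loop
      vertex 10.0 26.7 0.0
      vertex 20.4 25.4 0.0
      vertex 26.7 17.2 0.0
    endloop
  endfacet
  facet normal 0.0000 0.0000 -1.0000
    outer loop
      vertex 1.8 20.4 0.0
      vertex 10.0 26.7 0.0
      vertex 26.7 17.2 0.0
    endloop
  endfacet
  facet normal 0.0000 0.0000 -1.0000
    outer loop
      vertex 0.5 10.0 0.0
      vertex 1.8 20.4 0.0
      vertex 26.7 17.2 0.0
    endloop
  endfacet
  facet normal 0.0000 0.0000 -1.0000
    outer loop
      vertex 6.8 1.8 0.0
      vertex 0.5 10.0 0.0
      vertex 26.7 17.2 0.0
    endloop
  endfacet
  facet normal 0.0000 0.0000 -1.0000
    outer loop
      vertex 17.2 0.5 0.0
      vertex 6.8 1.8 0.0
      vertex 26.7 17.2 0.0
    endloop
  endfacet
  facet normal 0.0000 0.0000 -1.0000
    outer loop
      vertex 25.4 6.8 0.0
      vertex 17.2 0.5 0.0
      vertex 26.7 17.2 0.0
    endloop
  endfacet
  facet normal 0.0000 0.0000 1.0000
    outer loop
      vertex 26.7 17.2 16.5
      vertex 20.4 25.4 16.5
      vertex 10.0 26.7 16.5
    endloop
  endfacet
  facet normal 0.0000 0.0000 1.0000
    outer loop
      vertex 26.7 17.2 16.5
      vertex 10.0 26.7 16.5
      vertex 1.8 20.4 16.5
    endloop
  endfacet
  facet normal 0.0000 0.0000 1.0000
    outer loop
      vertex 26.7 17.2 16.5
      vertex 1.8 20.4 16.5
      vertex 0.5 10.0 16.5
    endloop
  endfacet
  facet normal 0.0000 0.0000 1.0000
    outer loop
      vertex 26.7 17.2 16.5
      vertex 0.5 10.0 16.5
      vertex 6.8 1.8 16.5
    endloop
  endfacet
  facet normal 0.0000 0.0000 1.0000
    outer loop
      vertex 26.7 17.2 16.5
      vertex 6.8 1.8 16.5
      vertex 17.2 0.5 16.5
    endloop
  endfacet
  facet normal 0.0000 0.0000 1.0000
    outer loop
      vertex 26.7 17.2 16.5
      vertex 17.2 0.5 16.5
      vertex 25.4 6.8 16.5
    endloop
  endfacet
  facet normal 0.7930 0.6092 0.0000
    outer loop
      vertex 26.7 17.2 0.0
      vertex 20.4 25.4 0.0
      vertex 20.4 25.4 16.5
    endloop
  endfacet
  facet normal 0.7930 0.6092 0.0000
    outer loop
      vertex 26.7 17.2 0.0
      vertex 20.4 25.4 16.5
      vertex 26.7 17.2 16.5
    endloop
  endfacet
  facet normal 0.1240 0.9923 0.0000
    outer loop
      vertex 20.4 25.4 0.0
      vertex 10.0 26.7 0.0
      vertex 10.0 26.7 16.5
    endloop
  endfacet
  facet normal 0.1240 0.9923 0.0000
    outer loop
      vertex 20.4 25.4 0.0
      vertex 10.0 26.7 16.5
      vertex 20.4 25.4 16.5
    endloop
  endfacet
  facet normal -0.6092 0.7930 0.0000
    outer loop
      vertex 10.0 26.7 0.0
      vertex 1.8 20.4 0.0
      vertex 1.8 20.4 16.5
    endloop
  endfacet
  facet normal -0.6092 0.7930 0.0000
    outer loop
      vertex 10.0 26.7 0.0
      vertex 1.8 20.4 16.5
      vertex 10.0 26.7 16.5
    endloop
  endfacet
  facet normal -0.9923 0.1240 0.0000
    outer loop
      vertex 1.8 20.4 0.0
      vertex 0.5 10.0 0.0
      vertex 0.5 10.0 16.5
    endloop
  endfacet
  facet normal -0.9923 0.1240 0.0000
    outer loop
      vertex 1.8 20.4 0.0
      vertex 0.5 10.0 16.5
      vertex 1.8 20.4 16.5
    endloop
  endfacet
  facet normal -0.7930 -0.6092 0.0000
    outer loop
      vertex 0.5 10.0 0.0
      vertex 6.8 1.8 0.0
      vertex 6.8 1.8 16.5
    endloop
  endfacet
  facet normal -0.7930 -0.6092 0.0000
    outer loop
      vertex 0.5 10.0 0.0
      vertex 6.8 1.8 16.5
      vertex 0.5 10.0 16.5
    endloop
  endfacet
  facet normal -0.1240 -0.9923 0.0000
    outer loop
      vertex 6.8 1.8 0.0
      vertex 17.2 0.5 0.0
      vertex 17.2 0.5 16.5
    endloop
  endfacet
  facet normal -0.1240 -0.9923 0.0000
    outer loop
      vertex 6.8 1.8 0.0
      vertex 17.2 0.5 16.5
      vertex 6.8 1.8 16.5
    endloop
  endfacet
  facet normal 0.6092 -0.7930 0.0000
    outer loop
      vertex 17.2 0.5 0.0
      vertex 25.4 6.8 0.0
      vertex 25.4 6.8 16.5
    endloop
  endfacet
  facet normal 0.6092 -0.7930 0.0000
    outer loop
      vertex 17.2 0.5 0.0
      vertex 25.4 6.8 16.5
      vertex 17.2 0.5 16.5
    endloop
  endfacet
  facet normal 0.9923 -0.1240 0.0000
    outer loop
      vertex 25.4 6.8 0.0
      vertex 26.7 17.2 0.0
      vertex 26.7 17.2 16.5
    endloop
  endfacet
  facet normal 0.9923 -0.1240 0.0000
    outer loop
      vertex 25.4 6.8 0.0
      vertex 26.7 17.2 16.5
      vertex 25.4 6.8 16.5
    endloop
  endfacet
endsolid part

The G0 Z moves step by Δz≈2.1 mm. Every layer's G1 loop is the same polygon, so the solid is a straight extrusion of it from z=0 to z≈16.5. Closing with flat bottom and top caps and triangulating gives 28 facets — a regular 8-sided prism (a cylinder approximated with 8 flat sides), circumscribed radius ≈ 13.6 mm, height ≈ 16.5 mm.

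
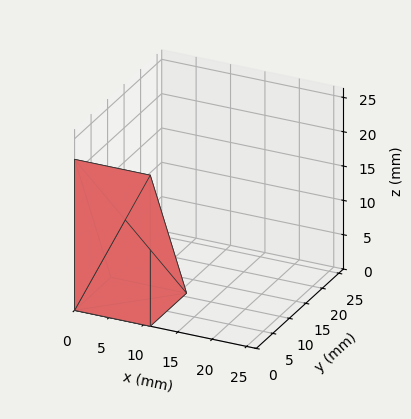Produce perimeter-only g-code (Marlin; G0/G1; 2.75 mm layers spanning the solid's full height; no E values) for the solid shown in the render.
Reading the render: the shape is a wedge (ramp): 11 × 11 mm base, rising to 22 mm along the y=0 edge and sloping linearly to z=0 at y=11 (dimensions read to the nearest mm from the axis ticks). For the g-code, the solid's height is divided into equal slices at the stated Δz and each level perimeter traced with G1 moves after a G0 lift.

; perimeter-only toolpath
G21 ; units = mm
G90 ; absolute positioning
G28 ; home
; layer 1
G0 Z2.75
G0 X0.00 Y0.00
G1 X11.00 Y0.00
G1 X11.00 Y9.62
G1 X0.00 Y9.62
G1 X0.00 Y0.00
; layer 2
G0 Z5.50
G0 X0.00 Y0.00
G1 X11.00 Y0.00
G1 X11.00 Y8.25
G1 X0.00 Y8.25
G1 X0.00 Y0.00
; layer 3
G0 Z8.25
G0 X0.00 Y0.00
G1 X11.00 Y0.00
G1 X11.00 Y6.88
G1 X0.00 Y6.88
G1 X0.00 Y0.00
; layer 4
G0 Z11.00
G0 X0.00 Y0.00
G1 X11.00 Y0.00
G1 X11.00 Y5.50
G1 X0.00 Y5.50
G1 X0.00 Y0.00
; layer 5
G0 Z13.75
G0 X0.00 Y0.00
G1 X11.00 Y0.00
G1 X11.00 Y4.12
G1 X0.00 Y4.12
G1 X0.00 Y0.00
; layer 6
G0 Z16.50
G0 X0.00 Y0.00
G1 X11.00 Y0.00
G1 X11.00 Y2.75
G1 X0.00 Y2.75
G1 X0.00 Y0.00
; layer 7
G0 Z19.25
G0 X0.00 Y0.00
G1 X11.00 Y0.00
G1 X11.00 Y1.38
G1 X0.00 Y1.38
G1 X0.00 Y0.00
M2 ; end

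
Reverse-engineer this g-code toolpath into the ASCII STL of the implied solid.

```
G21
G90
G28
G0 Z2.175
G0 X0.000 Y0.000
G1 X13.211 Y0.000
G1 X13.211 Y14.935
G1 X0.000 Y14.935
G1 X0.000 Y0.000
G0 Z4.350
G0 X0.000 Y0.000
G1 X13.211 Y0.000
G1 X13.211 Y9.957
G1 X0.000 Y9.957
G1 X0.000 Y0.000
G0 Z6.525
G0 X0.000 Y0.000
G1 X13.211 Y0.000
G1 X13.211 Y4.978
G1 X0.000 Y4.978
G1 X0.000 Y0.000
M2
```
solid part
  facet normal 0.0000 0.0000 -1.0000
    outer loop
      vertex 13.211 19.913 0.000
      vertex 13.211 0.000 0.000
      vertex 0.000 0.000 0.000
    endloop
  endfacet
  facet normal 0.0000 0.0000 -1.0000
    outer loop
      vertex 0.000 19.913 0.000
      vertex 13.211 19.913 0.000
      vertex 0.000 0.000 0.000
    endloop
  endfacet
  facet normal 0.0000 -1.0000 0.0000
    outer loop
      vertex 0.000 0.000 0.000
      vertex 13.211 0.000 0.000
      vertex 13.211 0.000 8.700
    endloop
  endfacet
  facet normal 0.0000 -1.0000 0.0000
    outer loop
      vertex 0.000 0.000 0.000
      vertex 13.211 0.000 8.700
      vertex 0.000 0.000 8.700
    endloop
  endfacet
  facet normal 0.0000 0.4004 0.9164
    outer loop
      vertex 0.000 0.000 8.700
      vertex 13.211 0.000 8.700
      vertex 13.211 19.913 0.000
    endloop
  endfacet
  facet normal 0.0000 0.4004 0.9164
    outer loop
      vertex 0.000 0.000 8.700
      vertex 13.211 19.913 0.000
      vertex 0.000 19.913 0.000
    endloop
  endfacet
  facet normal -1.0000 0.0000 0.0000
    outer loop
      vertex 0.000 0.000 8.700
      vertex 0.000 19.913 0.000
      vertex 0.000 0.000 0.000
    endloop
  endfacet
  facet normal 1.0000 0.0000 0.0000
    outer loop
      vertex 13.211 0.000 0.000
      vertex 13.211 19.913 0.000
      vertex 13.211 0.000 8.700
    endloop
  endfacet
endsolid part

The G0 Z moves step by Δz≈2.175 mm. The G1 loops shrink linearly with z, so the solid tapers from its base footprint up to z≈8.7. Closing with a flat bottom cap and the tapered top and triangulating gives 8 facets — a wedge (ramp): 13.2 × 19.9 mm base, rising to 8.7 mm along the y=0 edge and sloping linearly to z=0 at y=19.9.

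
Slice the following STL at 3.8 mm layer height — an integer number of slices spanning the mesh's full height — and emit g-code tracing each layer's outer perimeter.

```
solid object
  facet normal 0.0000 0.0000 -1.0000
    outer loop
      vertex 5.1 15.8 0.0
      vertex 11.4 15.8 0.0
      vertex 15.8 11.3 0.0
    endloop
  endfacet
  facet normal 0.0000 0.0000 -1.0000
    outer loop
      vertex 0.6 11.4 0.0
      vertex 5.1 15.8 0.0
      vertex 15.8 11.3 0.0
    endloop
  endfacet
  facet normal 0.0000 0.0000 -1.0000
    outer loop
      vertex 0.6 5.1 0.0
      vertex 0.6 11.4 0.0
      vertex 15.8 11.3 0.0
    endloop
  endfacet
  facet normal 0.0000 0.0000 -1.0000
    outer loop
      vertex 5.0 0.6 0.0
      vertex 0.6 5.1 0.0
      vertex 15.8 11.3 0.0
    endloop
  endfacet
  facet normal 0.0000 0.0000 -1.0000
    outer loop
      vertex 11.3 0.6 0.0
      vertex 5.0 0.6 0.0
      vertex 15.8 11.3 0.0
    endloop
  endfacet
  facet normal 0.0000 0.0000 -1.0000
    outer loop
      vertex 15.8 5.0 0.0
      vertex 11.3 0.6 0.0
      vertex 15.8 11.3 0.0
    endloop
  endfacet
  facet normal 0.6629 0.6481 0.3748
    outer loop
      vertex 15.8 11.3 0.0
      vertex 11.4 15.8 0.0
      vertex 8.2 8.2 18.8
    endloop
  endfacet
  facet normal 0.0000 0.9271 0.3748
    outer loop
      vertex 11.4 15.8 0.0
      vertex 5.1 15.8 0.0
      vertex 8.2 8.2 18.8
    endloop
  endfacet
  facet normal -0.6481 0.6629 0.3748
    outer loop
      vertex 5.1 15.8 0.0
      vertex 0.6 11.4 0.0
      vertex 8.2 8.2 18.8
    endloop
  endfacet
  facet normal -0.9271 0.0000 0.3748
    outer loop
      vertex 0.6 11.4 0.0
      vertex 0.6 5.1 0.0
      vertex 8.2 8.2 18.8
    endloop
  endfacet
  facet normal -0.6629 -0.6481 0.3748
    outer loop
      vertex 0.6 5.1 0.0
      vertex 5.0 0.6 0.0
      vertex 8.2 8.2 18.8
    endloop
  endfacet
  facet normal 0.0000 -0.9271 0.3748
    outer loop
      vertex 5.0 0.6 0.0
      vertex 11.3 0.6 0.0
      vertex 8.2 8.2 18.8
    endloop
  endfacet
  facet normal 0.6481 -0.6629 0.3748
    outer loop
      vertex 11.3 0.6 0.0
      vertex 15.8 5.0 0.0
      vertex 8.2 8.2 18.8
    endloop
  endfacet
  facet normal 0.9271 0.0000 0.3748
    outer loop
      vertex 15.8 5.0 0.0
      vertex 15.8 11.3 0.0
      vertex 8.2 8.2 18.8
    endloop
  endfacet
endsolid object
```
; perimeter-only toolpath
G21 ; units = mm
G90 ; absolute positioning
G28 ; home
; layer 1
G0 Z3.8
G0 X14.3 Y10.7
G1 X10.8 Y14.3
G1 X5.7 Y14.3
G1 X2.1 Y10.8
G1 X2.1 Y5.7
G1 X5.6 Y2.1
G1 X10.7 Y2.1
G1 X14.3 Y5.6
G1 X14.3 Y10.7
; layer 2
G0 Z7.5
G0 X12.8 Y10.1
G1 X10.1 Y12.8
G1 X6.3 Y12.8
G1 X3.6 Y10.1
G1 X3.6 Y6.3
G1 X6.3 Y3.6
G1 X10.1 Y3.6
G1 X12.8 Y6.3
G1 X12.8 Y10.1
; layer 3
G0 Z11.3
G0 X11.2 Y9.4
G1 X9.5 Y11.2
G1 X7.0 Y11.2
G1 X5.2 Y9.5
G1 X5.2 Y7.0
G1 X6.9 Y5.2
G1 X9.4 Y5.2
G1 X11.2 Y6.9
G1 X11.2 Y9.4
; layer 4
G0 Z15.0
G0 X9.7 Y8.8
G1 X8.8 Y9.7
G1 X7.6 Y9.7
G1 X6.7 Y8.8
G1 X6.7 Y7.6
G1 X7.6 Y6.7
G1 X8.8 Y6.7
G1 X9.7 Y7.6
G1 X9.7 Y8.8
M2 ; end

The solid is a regular 8-sided pyramid, base circumscribed radius ≈ 8.2 mm, apex at z ≈ 18.8 mm. Slicing at Δz = 3.8 mm — 5 equal slices spanning the solid's height, so layer i sits at z = i·h/5 — gives 4 non-empty perimeters. Each is a 8-segment closed polygon; G0 lifts to the layer z and rapids to the start vertex, then G1 traces the edges. The cross-section shrinks linearly with z (the slice at the apex is degenerate and omitted).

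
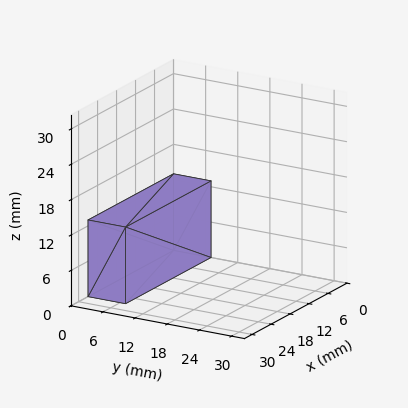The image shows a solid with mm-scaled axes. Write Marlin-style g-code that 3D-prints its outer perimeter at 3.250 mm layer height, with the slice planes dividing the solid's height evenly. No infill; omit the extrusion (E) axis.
Reading the render: the shape is a rectangular box, roughly 27 × 7 mm footprint and 13 mm tall (dimensions read to the nearest mm from the axis ticks). For the g-code, the solid's height is divided into equal slices at the stated Δz and each level perimeter traced with G1 moves after a G0 lift.

; perimeter-only toolpath
G21 ; units = mm
G90 ; absolute positioning
G28 ; home
; layer 1
G0 Z3.250
G0 X0.000 Y0.000
G1 X27.000 Y0.000
G1 X27.000 Y7.000
G1 X0.000 Y7.000
G1 X0.000 Y0.000
; layer 2
G0 Z6.500
G0 X0.000 Y0.000
G1 X27.000 Y0.000
G1 X27.000 Y7.000
G1 X0.000 Y7.000
G1 X0.000 Y0.000
; layer 3
G0 Z9.750
G0 X0.000 Y0.000
G1 X27.000 Y0.000
G1 X27.000 Y7.000
G1 X0.000 Y7.000
G1 X0.000 Y0.000
; layer 4
G0 Z13.000
G0 X0.000 Y0.000
G1 X27.000 Y0.000
G1 X27.000 Y7.000
G1 X0.000 Y7.000
G1 X0.000 Y0.000
M2 ; end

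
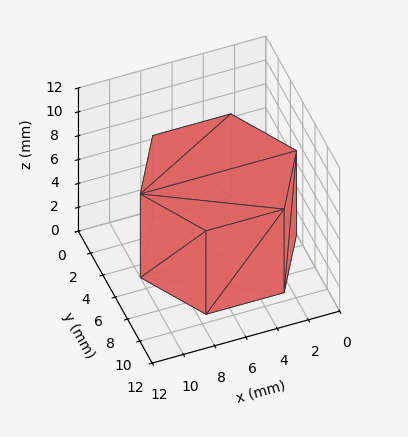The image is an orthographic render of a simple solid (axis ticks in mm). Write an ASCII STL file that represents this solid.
Reading the render: the shape is a regular 6-sided prism (a cylinder approximated with 6 flat sides), circumscribed radius ≈ 5 mm, height ≈ 7 mm (dimensions read to the nearest mm from the axis ticks). For the STL, each face is triangulated and given an outward normal.

solid part
  facet normal 0.0000 0.0000 -1.0000
    outer loop
      vertex 2.50 9.33 0.00
      vertex 7.50 9.33 0.00
      vertex 10.00 5.00 0.00
    endloop
  endfacet
  facet normal 0.0000 0.0000 -1.0000
    outer loop
      vertex 0.00 5.00 0.00
      vertex 2.50 9.33 0.00
      vertex 10.00 5.00 0.00
    endloop
  endfacet
  facet normal 0.0000 0.0000 -1.0000
    outer loop
      vertex 2.50 0.67 0.00
      vertex 0.00 5.00 0.00
      vertex 10.00 5.00 0.00
    endloop
  endfacet
  facet normal 0.0000 0.0000 -1.0000
    outer loop
      vertex 7.50 0.67 0.00
      vertex 2.50 0.67 0.00
      vertex 10.00 5.00 0.00
    endloop
  endfacet
  facet normal 0.0000 0.0000 1.0000
    outer loop
      vertex 10.00 5.00 7.00
      vertex 7.50 9.33 7.00
      vertex 2.50 9.33 7.00
    endloop
  endfacet
  facet normal 0.0000 0.0000 1.0000
    outer loop
      vertex 10.00 5.00 7.00
      vertex 2.50 9.33 7.00
      vertex 0.00 5.00 7.00
    endloop
  endfacet
  facet normal 0.0000 0.0000 1.0000
    outer loop
      vertex 10.00 5.00 7.00
      vertex 0.00 5.00 7.00
      vertex 2.50 0.67 7.00
    endloop
  endfacet
  facet normal 0.0000 0.0000 1.0000
    outer loop
      vertex 10.00 5.00 7.00
      vertex 2.50 0.67 7.00
      vertex 7.50 0.67 7.00
    endloop
  endfacet
  facet normal 0.8660 0.5000 0.0000
    outer loop
      vertex 10.00 5.00 0.00
      vertex 7.50 9.33 0.00
      vertex 7.50 9.33 7.00
    endloop
  endfacet
  facet normal 0.8660 0.5000 0.0000
    outer loop
      vertex 10.00 5.00 0.00
      vertex 7.50 9.33 7.00
      vertex 10.00 5.00 7.00
    endloop
  endfacet
  facet normal 0.0000 1.0000 0.0000
    outer loop
      vertex 7.50 9.33 0.00
      vertex 2.50 9.33 0.00
      vertex 2.50 9.33 7.00
    endloop
  endfacet
  facet normal 0.0000 1.0000 0.0000
    outer loop
      vertex 7.50 9.33 0.00
      vertex 2.50 9.33 7.00
      vertex 7.50 9.33 7.00
    endloop
  endfacet
  facet normal -0.8660 0.5000 0.0000
    outer loop
      vertex 2.50 9.33 0.00
      vertex 0.00 5.00 0.00
      vertex 0.00 5.00 7.00
    endloop
  endfacet
  facet normal -0.8660 0.5000 0.0000
    outer loop
      vertex 2.50 9.33 0.00
      vertex 0.00 5.00 7.00
      vertex 2.50 9.33 7.00
    endloop
  endfacet
  facet normal -0.8660 -0.5000 0.0000
    outer loop
      vertex 0.00 5.00 0.00
      vertex 2.50 0.67 0.00
      vertex 2.50 0.67 7.00
    endloop
  endfacet
  facet normal -0.8660 -0.5000 0.0000
    outer loop
      vertex 0.00 5.00 0.00
      vertex 2.50 0.67 7.00
      vertex 0.00 5.00 7.00
    endloop
  endfacet
  facet normal 0.0000 -1.0000 0.0000
    outer loop
      vertex 2.50 0.67 0.00
      vertex 7.50 0.67 0.00
      vertex 7.50 0.67 7.00
    endloop
  endfacet
  facet normal 0.0000 -1.0000 0.0000
    outer loop
      vertex 2.50 0.67 0.00
      vertex 7.50 0.67 7.00
      vertex 2.50 0.67 7.00
    endloop
  endfacet
  facet normal 0.8660 -0.5000 0.0000
    outer loop
      vertex 7.50 0.67 0.00
      vertex 10.00 5.00 0.00
      vertex 10.00 5.00 7.00
    endloop
  endfacet
  facet normal 0.8660 -0.5000 0.0000
    outer loop
      vertex 7.50 0.67 0.00
      vertex 10.00 5.00 7.00
      vertex 7.50 0.67 7.00
    endloop
  endfacet
endsolid part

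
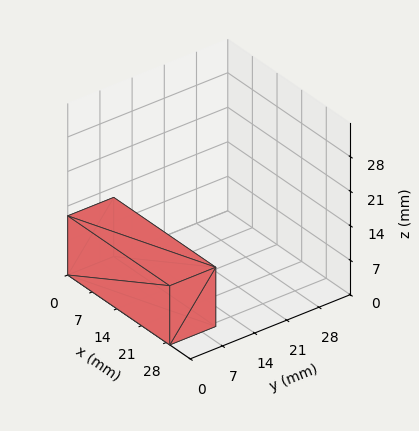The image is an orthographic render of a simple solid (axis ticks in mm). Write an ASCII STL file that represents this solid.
Reading the render: the shape is a rectangular box, roughly 29 × 10 mm footprint and 12 mm tall (dimensions read to the nearest mm from the axis ticks). For the STL, each face is triangulated and given an outward normal.

solid part
  facet normal 0.0000 0.0000 -1.0000
    outer loop
      vertex 29.000 10.000 0.000
      vertex 29.000 0.000 0.000
      vertex 0.000 0.000 0.000
    endloop
  endfacet
  facet normal 0.0000 0.0000 -1.0000
    outer loop
      vertex 0.000 10.000 0.000
      vertex 29.000 10.000 0.000
      vertex 0.000 0.000 0.000
    endloop
  endfacet
  facet normal 0.0000 0.0000 1.0000
    outer loop
      vertex 0.000 0.000 12.000
      vertex 29.000 0.000 12.000
      vertex 29.000 10.000 12.000
    endloop
  endfacet
  facet normal 0.0000 0.0000 1.0000
    outer loop
      vertex 0.000 0.000 12.000
      vertex 29.000 10.000 12.000
      vertex 0.000 10.000 12.000
    endloop
  endfacet
  facet normal 0.0000 -1.0000 0.0000
    outer loop
      vertex 0.000 0.000 0.000
      vertex 29.000 0.000 0.000
      vertex 29.000 0.000 12.000
    endloop
  endfacet
  facet normal 0.0000 -1.0000 0.0000
    outer loop
      vertex 0.000 0.000 0.000
      vertex 29.000 0.000 12.000
      vertex 0.000 0.000 12.000
    endloop
  endfacet
  facet normal 0.0000 1.0000 0.0000
    outer loop
      vertex 29.000 10.000 12.000
      vertex 29.000 10.000 0.000
      vertex 0.000 10.000 0.000
    endloop
  endfacet
  facet normal 0.0000 1.0000 0.0000
    outer loop
      vertex 0.000 10.000 12.000
      vertex 29.000 10.000 12.000
      vertex 0.000 10.000 0.000
    endloop
  endfacet
  facet normal -1.0000 0.0000 0.0000
    outer loop
      vertex 0.000 10.000 12.000
      vertex 0.000 10.000 0.000
      vertex 0.000 0.000 0.000
    endloop
  endfacet
  facet normal -1.0000 0.0000 0.0000
    outer loop
      vertex 0.000 0.000 12.000
      vertex 0.000 10.000 12.000
      vertex 0.000 0.000 0.000
    endloop
  endfacet
  facet normal 1.0000 0.0000 0.0000
    outer loop
      vertex 29.000 0.000 0.000
      vertex 29.000 10.000 0.000
      vertex 29.000 10.000 12.000
    endloop
  endfacet
  facet normal 1.0000 0.0000 0.0000
    outer loop
      vertex 29.000 0.000 0.000
      vertex 29.000 10.000 12.000
      vertex 29.000 0.000 12.000
    endloop
  endfacet
endsolid part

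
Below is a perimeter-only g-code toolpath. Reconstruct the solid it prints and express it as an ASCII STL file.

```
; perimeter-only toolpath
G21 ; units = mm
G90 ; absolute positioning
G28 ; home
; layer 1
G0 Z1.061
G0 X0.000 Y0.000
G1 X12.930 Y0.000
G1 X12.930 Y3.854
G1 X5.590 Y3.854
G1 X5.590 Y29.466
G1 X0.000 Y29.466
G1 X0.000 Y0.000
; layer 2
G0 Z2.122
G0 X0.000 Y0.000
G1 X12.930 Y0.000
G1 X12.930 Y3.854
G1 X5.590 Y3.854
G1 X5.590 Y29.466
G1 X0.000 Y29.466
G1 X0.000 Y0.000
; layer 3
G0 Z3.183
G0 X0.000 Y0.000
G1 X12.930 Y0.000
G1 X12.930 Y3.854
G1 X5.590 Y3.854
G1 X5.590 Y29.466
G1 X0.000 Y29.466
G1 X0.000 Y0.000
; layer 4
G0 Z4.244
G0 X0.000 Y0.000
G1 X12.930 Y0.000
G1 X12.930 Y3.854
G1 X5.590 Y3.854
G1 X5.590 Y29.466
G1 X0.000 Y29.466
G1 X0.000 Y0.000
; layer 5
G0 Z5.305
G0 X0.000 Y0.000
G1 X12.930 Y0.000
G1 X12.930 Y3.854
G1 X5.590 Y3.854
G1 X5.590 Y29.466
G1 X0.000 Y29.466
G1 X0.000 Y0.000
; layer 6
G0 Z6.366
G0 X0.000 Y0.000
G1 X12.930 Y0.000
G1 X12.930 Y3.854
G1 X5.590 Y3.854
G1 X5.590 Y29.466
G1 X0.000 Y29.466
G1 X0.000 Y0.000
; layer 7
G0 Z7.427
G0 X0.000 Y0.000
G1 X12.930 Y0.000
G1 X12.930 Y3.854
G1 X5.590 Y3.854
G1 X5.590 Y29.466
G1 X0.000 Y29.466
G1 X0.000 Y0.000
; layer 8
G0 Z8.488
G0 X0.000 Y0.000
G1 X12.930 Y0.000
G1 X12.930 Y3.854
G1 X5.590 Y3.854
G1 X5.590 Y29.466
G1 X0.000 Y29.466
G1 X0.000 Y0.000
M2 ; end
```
solid part
  facet normal 0.0000 0.0000 -1.0000
    outer loop
      vertex 12.930 3.854 0.000
      vertex 12.930 0.000 0.000
      vertex 0.000 0.000 0.000
    endloop
  endfacet
  facet normal 0.0000 0.0000 -1.0000
    outer loop
      vertex 5.590 3.854 0.000
      vertex 12.930 3.854 0.000
      vertex 0.000 0.000 0.000
    endloop
  endfacet
  facet normal 0.0000 0.0000 -1.0000
    outer loop
      vertex 5.590 29.466 0.000
      vertex 5.590 3.854 0.000
      vertex 0.000 0.000 0.000
    endloop
  endfacet
  facet normal 0.0000 0.0000 -1.0000
    outer loop
      vertex 0.000 29.466 0.000
      vertex 5.590 29.466 0.000
      vertex 0.000 0.000 0.000
    endloop
  endfacet
  facet normal 0.0000 0.0000 1.0000
    outer loop
      vertex 0.000 0.000 8.488
      vertex 12.930 0.000 8.488
      vertex 12.930 3.854 8.488
    endloop
  endfacet
  facet normal 0.0000 0.0000 1.0000
    outer loop
      vertex 0.000 0.000 8.488
      vertex 12.930 3.854 8.488
      vertex 5.590 3.854 8.488
    endloop
  endfacet
  facet normal 0.0000 0.0000 1.0000
    outer loop
      vertex 0.000 0.000 8.488
      vertex 5.590 3.854 8.488
      vertex 5.590 29.466 8.488
    endloop
  endfacet
  facet normal 0.0000 0.0000 1.0000
    outer loop
      vertex 0.000 0.000 8.488
      vertex 5.590 29.466 8.488
      vertex 0.000 29.466 8.488
    endloop
  endfacet
  facet normal 0.0000 -1.0000 0.0000
    outer loop
      vertex 0.000 0.000 0.000
      vertex 12.930 0.000 0.000
      vertex 12.930 0.000 8.488
    endloop
  endfacet
  facet normal 0.0000 -1.0000 0.0000
    outer loop
      vertex 0.000 0.000 0.000
      vertex 12.930 0.000 8.488
      vertex 0.000 0.000 8.488
    endloop
  endfacet
  facet normal 1.0000 0.0000 0.0000
    outer loop
      vertex 12.930 0.000 0.000
      vertex 12.930 3.854 0.000
      vertex 12.930 3.854 8.488
    endloop
  endfacet
  facet normal 1.0000 0.0000 0.0000
    outer loop
      vertex 12.930 0.000 0.000
      vertex 12.930 3.854 8.488
      vertex 12.930 0.000 8.488
    endloop
  endfacet
  facet normal 0.0000 1.0000 0.0000
    outer loop
      vertex 12.930 3.854 0.000
      vertex 5.590 3.854 0.000
      vertex 5.590 3.854 8.488
    endloop
  endfacet
  facet normal 0.0000 1.0000 0.0000
    outer loop
      vertex 12.930 3.854 0.000
      vertex 5.590 3.854 8.488
      vertex 12.930 3.854 8.488
    endloop
  endfacet
  facet normal 1.0000 0.0000 0.0000
    outer loop
      vertex 5.590 3.854 0.000
      vertex 5.590 29.466 0.000
      vertex 5.590 29.466 8.488
    endloop
  endfacet
  facet normal 1.0000 0.0000 0.0000
    outer loop
      vertex 5.590 3.854 0.000
      vertex 5.590 29.466 8.488
      vertex 5.590 3.854 8.488
    endloop
  endfacet
  facet normal 0.0000 1.0000 0.0000
    outer loop
      vertex 5.590 29.466 0.000
      vertex 0.000 29.466 0.000
      vertex 0.000 29.466 8.488
    endloop
  endfacet
  facet normal 0.0000 1.0000 0.0000
    outer loop
      vertex 5.590 29.466 0.000
      vertex 0.000 29.466 8.488
      vertex 5.590 29.466 8.488
    endloop
  endfacet
  facet normal -1.0000 0.0000 0.0000
    outer loop
      vertex 0.000 29.466 0.000
      vertex 0.000 0.000 0.000
      vertex 0.000 0.000 8.488
    endloop
  endfacet
  facet normal -1.0000 0.0000 0.0000
    outer loop
      vertex 0.000 29.466 0.000
      vertex 0.000 0.000 8.488
      vertex 0.000 29.466 8.488
    endloop
  endfacet
endsolid part

The G0 Z moves step by Δz≈1.061 mm. Every layer's G1 loop is the same polygon, so the solid is a straight extrusion of it from z=0 to z≈8.49. Closing with flat bottom and top caps and triangulating gives 20 facets — an L-shaped prism: outer 12.9 × 29.5 mm, arm thicknesses ≈ 3.85 mm (horizontal) and 5.59 mm (vertical), extruded 8.49 mm in z.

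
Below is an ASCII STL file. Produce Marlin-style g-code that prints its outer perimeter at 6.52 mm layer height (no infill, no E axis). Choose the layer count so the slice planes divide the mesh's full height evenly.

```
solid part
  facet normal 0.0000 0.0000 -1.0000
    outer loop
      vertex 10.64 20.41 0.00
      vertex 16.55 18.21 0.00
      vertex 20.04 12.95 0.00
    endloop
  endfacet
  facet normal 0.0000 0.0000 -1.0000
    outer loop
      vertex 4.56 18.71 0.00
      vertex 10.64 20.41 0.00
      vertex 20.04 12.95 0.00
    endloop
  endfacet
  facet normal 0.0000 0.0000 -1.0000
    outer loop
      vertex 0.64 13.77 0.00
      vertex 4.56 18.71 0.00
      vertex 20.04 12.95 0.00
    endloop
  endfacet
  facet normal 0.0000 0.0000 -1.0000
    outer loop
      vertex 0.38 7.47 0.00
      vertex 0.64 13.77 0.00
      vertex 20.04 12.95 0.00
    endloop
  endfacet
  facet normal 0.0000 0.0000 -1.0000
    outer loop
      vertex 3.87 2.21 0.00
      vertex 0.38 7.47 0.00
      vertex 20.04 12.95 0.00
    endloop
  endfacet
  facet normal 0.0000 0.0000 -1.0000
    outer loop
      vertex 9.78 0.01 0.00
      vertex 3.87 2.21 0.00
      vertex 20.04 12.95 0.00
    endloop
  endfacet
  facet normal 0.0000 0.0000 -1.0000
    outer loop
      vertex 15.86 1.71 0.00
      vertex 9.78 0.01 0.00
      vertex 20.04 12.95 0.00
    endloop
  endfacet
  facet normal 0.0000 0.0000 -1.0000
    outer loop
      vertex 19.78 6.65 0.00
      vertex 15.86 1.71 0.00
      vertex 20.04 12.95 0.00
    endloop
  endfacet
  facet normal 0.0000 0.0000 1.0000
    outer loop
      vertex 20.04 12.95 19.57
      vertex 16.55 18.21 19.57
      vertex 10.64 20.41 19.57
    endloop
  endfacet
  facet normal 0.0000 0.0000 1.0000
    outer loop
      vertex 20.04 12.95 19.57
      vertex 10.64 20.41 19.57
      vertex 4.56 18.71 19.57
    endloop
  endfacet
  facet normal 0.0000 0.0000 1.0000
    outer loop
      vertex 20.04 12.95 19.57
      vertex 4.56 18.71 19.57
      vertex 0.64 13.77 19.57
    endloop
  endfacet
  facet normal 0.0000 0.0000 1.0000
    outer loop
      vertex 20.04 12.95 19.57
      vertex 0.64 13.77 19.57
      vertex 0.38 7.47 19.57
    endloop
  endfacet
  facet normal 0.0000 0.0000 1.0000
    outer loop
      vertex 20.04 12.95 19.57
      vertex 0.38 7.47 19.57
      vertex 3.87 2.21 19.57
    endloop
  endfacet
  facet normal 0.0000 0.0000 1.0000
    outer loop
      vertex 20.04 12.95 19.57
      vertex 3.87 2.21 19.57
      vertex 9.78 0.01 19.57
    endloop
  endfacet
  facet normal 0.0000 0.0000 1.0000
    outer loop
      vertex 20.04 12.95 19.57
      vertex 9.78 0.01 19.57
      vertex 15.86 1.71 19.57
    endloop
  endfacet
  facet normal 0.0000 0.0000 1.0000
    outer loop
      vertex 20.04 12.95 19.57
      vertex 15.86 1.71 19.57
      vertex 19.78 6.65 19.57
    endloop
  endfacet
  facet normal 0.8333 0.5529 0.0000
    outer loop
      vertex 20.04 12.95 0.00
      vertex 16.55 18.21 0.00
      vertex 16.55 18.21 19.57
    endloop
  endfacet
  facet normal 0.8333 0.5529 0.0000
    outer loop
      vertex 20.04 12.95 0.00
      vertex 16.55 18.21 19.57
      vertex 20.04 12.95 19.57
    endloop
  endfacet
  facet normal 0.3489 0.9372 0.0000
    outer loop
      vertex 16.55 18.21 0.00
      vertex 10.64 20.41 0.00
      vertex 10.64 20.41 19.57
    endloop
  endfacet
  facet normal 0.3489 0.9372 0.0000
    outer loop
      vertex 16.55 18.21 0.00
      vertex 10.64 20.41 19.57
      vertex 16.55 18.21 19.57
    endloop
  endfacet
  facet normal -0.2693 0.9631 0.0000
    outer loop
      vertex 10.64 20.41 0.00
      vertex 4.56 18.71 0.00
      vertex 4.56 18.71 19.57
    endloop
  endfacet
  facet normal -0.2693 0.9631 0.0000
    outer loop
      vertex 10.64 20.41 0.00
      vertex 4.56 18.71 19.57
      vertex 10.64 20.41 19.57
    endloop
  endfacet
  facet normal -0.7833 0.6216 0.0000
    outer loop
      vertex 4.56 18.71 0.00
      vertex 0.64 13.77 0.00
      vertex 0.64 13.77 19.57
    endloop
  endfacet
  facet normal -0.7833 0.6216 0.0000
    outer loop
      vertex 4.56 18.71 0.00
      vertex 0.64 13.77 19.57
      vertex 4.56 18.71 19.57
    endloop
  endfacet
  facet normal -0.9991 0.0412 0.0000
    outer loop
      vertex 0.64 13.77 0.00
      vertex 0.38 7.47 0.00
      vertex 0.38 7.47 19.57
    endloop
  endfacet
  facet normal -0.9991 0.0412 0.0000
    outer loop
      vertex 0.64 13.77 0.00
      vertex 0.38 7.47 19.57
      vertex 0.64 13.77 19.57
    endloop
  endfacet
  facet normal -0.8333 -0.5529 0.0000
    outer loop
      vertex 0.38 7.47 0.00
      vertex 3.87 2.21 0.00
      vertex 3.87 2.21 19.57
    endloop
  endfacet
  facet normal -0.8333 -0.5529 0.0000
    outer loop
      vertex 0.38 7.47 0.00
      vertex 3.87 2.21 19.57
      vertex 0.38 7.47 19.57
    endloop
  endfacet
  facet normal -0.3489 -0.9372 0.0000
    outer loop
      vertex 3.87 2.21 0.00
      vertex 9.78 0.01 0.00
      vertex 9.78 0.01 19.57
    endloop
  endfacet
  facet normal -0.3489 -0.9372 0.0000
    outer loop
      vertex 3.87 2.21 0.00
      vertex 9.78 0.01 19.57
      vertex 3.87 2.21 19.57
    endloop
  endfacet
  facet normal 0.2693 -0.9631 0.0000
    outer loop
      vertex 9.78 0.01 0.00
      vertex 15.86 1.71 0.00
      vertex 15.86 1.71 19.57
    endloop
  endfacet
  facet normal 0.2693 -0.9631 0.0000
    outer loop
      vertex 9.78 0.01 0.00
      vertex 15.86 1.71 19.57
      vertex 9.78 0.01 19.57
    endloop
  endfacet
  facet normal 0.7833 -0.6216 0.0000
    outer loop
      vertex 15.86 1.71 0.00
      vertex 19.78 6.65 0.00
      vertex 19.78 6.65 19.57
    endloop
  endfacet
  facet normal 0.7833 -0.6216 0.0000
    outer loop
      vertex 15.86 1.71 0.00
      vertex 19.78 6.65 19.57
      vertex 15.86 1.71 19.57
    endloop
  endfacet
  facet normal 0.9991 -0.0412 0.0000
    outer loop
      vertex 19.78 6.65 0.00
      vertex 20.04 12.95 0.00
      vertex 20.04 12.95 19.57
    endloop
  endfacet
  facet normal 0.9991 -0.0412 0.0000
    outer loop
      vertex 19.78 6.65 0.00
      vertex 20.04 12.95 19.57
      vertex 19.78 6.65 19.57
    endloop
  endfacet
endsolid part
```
; perimeter-only toolpath
G21 ; units = mm
G90 ; absolute positioning
G28 ; home
; layer 1
G0 Z6.52
G0 X20.04 Y12.95
G1 X16.55 Y18.21
G1 X10.64 Y20.41
G1 X4.56 Y18.71
G1 X0.64 Y13.77
G1 X0.38 Y7.47
G1 X3.87 Y2.21
G1 X9.78 Y0.01
G1 X15.86 Y1.71
G1 X19.78 Y6.65
G1 X20.04 Y12.95
; layer 2
G0 Z13.05
G0 X20.04 Y12.95
G1 X16.55 Y18.21
G1 X10.64 Y20.41
G1 X4.56 Y18.71
G1 X0.64 Y13.77
G1 X0.38 Y7.47
G1 X3.87 Y2.21
G1 X9.78 Y0.01
G1 X15.86 Y1.71
G1 X19.78 Y6.65
G1 X20.04 Y12.95
; layer 3
G0 Z19.57
G0 X20.04 Y12.95
G1 X16.55 Y18.21
G1 X10.64 Y20.41
G1 X4.56 Y18.71
G1 X0.64 Y13.77
G1 X0.38 Y7.47
G1 X3.87 Y2.21
G1 X9.78 Y0.01
G1 X15.86 Y1.71
G1 X19.78 Y6.65
G1 X20.04 Y12.95
M2 ; end

The solid is a regular 10-sided prism (a cylinder approximated with 10 flat sides), circumscribed radius ≈ 10.2 mm, height ≈ 19.6 mm. Slicing at Δz = 6.52 mm — 3 equal slices spanning the solid's height, so layer i sits at z = i·h/3 — gives 3 non-empty perimeters. Each is a 10-segment closed polygon; G0 lifts to the layer z and rapids to the start vertex, then G1 traces the edges.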